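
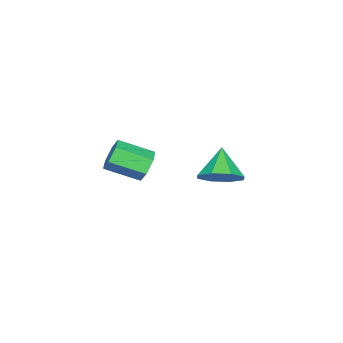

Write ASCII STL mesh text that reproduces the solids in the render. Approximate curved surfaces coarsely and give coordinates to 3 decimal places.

solid 
facet normal 0.635 0.290 -0.716
outer loop
vertex -1.542 0.186 -3.451
vertex -1.894 -0.37 -3.989
vertex -2.037 0.443 -3.786
endloop
endfacet
facet normal -0.212 0.598 0.773
outer loop
vertex -1.542 0.186 -3.451
vertex -2.037 0.443 -3.786
vertex -2.726 -0.75 -3.051
endloop
endfacet
facet normal 0.636 0.290 -0.715
outer loop
vertex -2.037 0.443 -3.786
vertex -1.894 -0.37 -3.989
vertex -2.448 0.224 -4.24
endloop
endfacet
facet normal -0.707 0.619 0.342
outer loop
vertex -2.037 0.443 -3.786
vertex -2.448 0.224 -4.24
vertex -2.726 -0.75 -3.051
endloop
endfacet
facet normal 0.635 0.290 -0.716
outer loop
vertex -2.448 0.224 -4.24
vertex -1.894 -0.37 -3.989
vertex -2.535 -0.343 -4.547
endloop
endfacet
facet normal -0.979 0.190 -0.073
outer loop
vertex -2.448 0.224 -4.24
vertex -2.535 -0.343 -4.547
vertex -2.726 -0.75 -3.051
endloop
endfacet
facet normal 0.635 0.290 -0.716
outer loop
vertex -2.535 -0.343 -4.547
vertex -1.894 -0.37 -3.989
vertex -2.246 -0.926 -4.527
endloop
endfacet
facet normal -0.869 -0.439 -0.230
outer loop
vertex -2.535 -0.343 -4.547
vertex -2.246 -0.926 -4.527
vertex -2.726 -0.75 -3.051
endloop
endfacet
facet normal 0.635 0.290 -0.716
outer loop
vertex -2.246 -0.926 -4.527
vertex -1.894 -0.37 -3.989
vertex -1.751 -1.183 -4.192
endloop
endfacet
facet normal -0.441 -0.897 -0.036
outer loop
vertex -2.246 -0.926 -4.527
vertex -1.751 -1.183 -4.192
vertex -2.726 -0.75 -3.051
endloop
endfacet
facet normal 0.636 0.290 -0.715
outer loop
vertex -1.751 -1.183 -4.192
vertex -1.894 -0.37 -3.989
vertex -1.34 -0.964 -3.738
endloop
endfacet
facet normal 0.054 -0.918 0.394
outer loop
vertex -1.751 -1.183 -4.192
vertex -1.34 -0.964 -3.738
vertex -2.726 -0.75 -3.051
endloop
endfacet
facet normal 0.635 0.290 -0.716
outer loop
vertex -1.34 -0.964 -3.738
vertex -1.894 -0.37 -3.989
vertex -1.253 -0.397 -3.431
endloop
endfacet
facet normal 0.326 -0.488 0.810
outer loop
vertex -1.34 -0.964 -3.738
vertex -1.253 -0.397 -3.431
vertex -2.726 -0.75 -3.051
endloop
endfacet
facet normal 0.635 0.290 -0.716
outer loop
vertex -1.253 -0.397 -3.431
vertex -1.894 -0.37 -3.989
vertex -1.542 0.186 -3.451
endloop
endfacet
facet normal 0.216 0.140 0.966
outer loop
vertex -1.253 -0.397 -3.431
vertex -1.542 0.186 -3.451
vertex -2.726 -0.75 -3.051
endloop
endfacet
facet normal -0.365 0.846 -0.389
outer loop
vertex 1.904 -0.849 -1.175
vertex 1.724 -1.155 -1.671
vertex 1.348 -1.098 -1.194
endloop
endfacet
facet normal -0.185 0.343 0.921
outer loop
vertex 1.904 -0.849 -1.175
vertex 1.348 -1.098 -1.194
vertex 2.376 -1.94 -0.673
endloop
endfacet
facet normal -0.186 0.343 0.921
outer loop
vertex 2.376 -1.94 -0.673
vertex 1.348 -1.098 -1.194
vertex 1.819 -2.189 -0.693
endloop
endfacet
facet normal 0.364 -0.846 0.388
outer loop
vertex 2.376 -1.94 -0.673
vertex 1.819 -2.189 -0.693
vertex 2.196 -2.245 -1.169
endloop
endfacet
facet normal -0.365 0.846 -0.389
outer loop
vertex 1.348 -1.098 -1.194
vertex 1.724 -1.155 -1.671
vertex 1.168 -1.404 -1.69
endloop
endfacet
facet normal -0.883 -0.182 0.433
outer loop
vertex 1.348 -1.098 -1.194
vertex 1.168 -1.404 -1.69
vertex 1.819 -2.189 -0.693
endloop
endfacet
facet normal -0.883 -0.184 0.432
outer loop
vertex 1.819 -2.189 -0.693
vertex 1.168 -1.404 -1.69
vertex 1.64 -2.495 -1.189
endloop
endfacet
facet normal 0.366 -0.845 0.389
outer loop
vertex 1.819 -2.189 -0.693
vertex 1.64 -2.495 -1.189
vertex 2.196 -2.245 -1.169
endloop
endfacet
facet normal -0.366 0.846 -0.388
outer loop
vertex 1.168 -1.404 -1.69
vertex 1.724 -1.155 -1.671
vertex 1.544 -1.46 -2.167
endloop
endfacet
facet normal -0.697 -0.526 -0.488
outer loop
vertex 1.168 -1.404 -1.69
vertex 1.544 -1.46 -2.167
vertex 1.64 -2.495 -1.189
endloop
endfacet
facet normal -0.696 -0.526 -0.488
outer loop
vertex 1.64 -2.495 -1.189
vertex 1.544 -1.46 -2.167
vertex 2.016 -2.551 -1.665
endloop
endfacet
facet normal 0.366 -0.845 0.389
outer loop
vertex 1.64 -2.495 -1.189
vertex 2.016 -2.551 -1.665
vertex 2.196 -2.245 -1.169
endloop
endfacet
facet normal -0.364 0.846 -0.388
outer loop
vertex 1.544 -1.46 -2.167
vertex 1.724 -1.155 -1.671
vertex 2.101 -1.211 -2.147
endloop
endfacet
facet normal 0.186 -0.343 -0.921
outer loop
vertex 1.544 -1.46 -2.167
vertex 2.101 -1.211 -2.147
vertex 2.016 -2.551 -1.665
endloop
endfacet
facet normal 0.185 -0.343 -0.921
outer loop
vertex 2.016 -2.551 -1.665
vertex 2.101 -1.211 -2.147
vertex 2.572 -2.302 -1.646
endloop
endfacet
facet normal 0.365 -0.846 0.389
outer loop
vertex 2.016 -2.551 -1.665
vertex 2.572 -2.302 -1.646
vertex 2.196 -2.245 -1.169
endloop
endfacet
facet normal -0.366 0.845 -0.389
outer loop
vertex 2.101 -1.211 -2.147
vertex 1.724 -1.155 -1.671
vertex 2.28 -0.905 -1.651
endloop
endfacet
facet normal 0.883 0.183 -0.432
outer loop
vertex 2.101 -1.211 -2.147
vertex 2.28 -0.905 -1.651
vertex 2.572 -2.302 -1.646
endloop
endfacet
facet normal 0.883 0.183 -0.433
outer loop
vertex 2.572 -2.302 -1.646
vertex 2.28 -0.905 -1.651
vertex 2.752 -1.996 -1.15
endloop
endfacet
facet normal 0.365 -0.846 0.389
outer loop
vertex 2.572 -2.302 -1.646
vertex 2.752 -1.996 -1.15
vertex 2.196 -2.245 -1.169
endloop
endfacet
facet normal -0.366 0.845 -0.389
outer loop
vertex 2.28 -0.905 -1.651
vertex 1.724 -1.155 -1.671
vertex 1.904 -0.849 -1.175
endloop
endfacet
facet normal 0.697 0.526 0.488
outer loop
vertex 2.28 -0.905 -1.651
vertex 1.904 -0.849 -1.175
vertex 2.752 -1.996 -1.15
endloop
endfacet
facet normal 0.697 0.526 0.488
outer loop
vertex 2.752 -1.996 -1.15
vertex 1.904 -0.849 -1.175
vertex 2.376 -1.94 -0.673
endloop
endfacet
facet normal 0.366 -0.846 0.388
outer loop
vertex 2.752 -1.996 -1.15
vertex 2.376 -1.94 -0.673
vertex 2.196 -2.245 -1.169
endloop
endfacet

endsolid


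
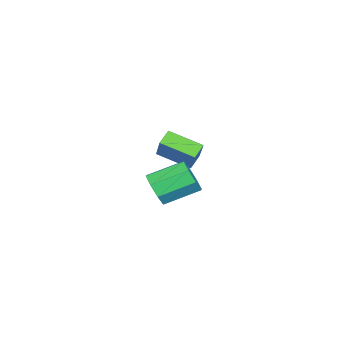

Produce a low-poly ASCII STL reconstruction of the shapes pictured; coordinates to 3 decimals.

solid 
facet normal -0.581 -0.373 -0.723
outer loop
vertex -3.968 -3.397 -1.689
vertex -4.757 -3.265 -1.123
vertex -4.214 -1.496 -2.472
endloop
endfacet
facet normal 0.805 -0.134 -0.578
outer loop
vertex -2.963 -0.695 -0.917
vertex -3.968 -3.397 -1.689
vertex -4.214 -1.496 -2.472
endloop
endfacet
facet normal -0.582 -0.373 -0.723
outer loop
vertex -4.214 -1.496 -2.472
vertex -4.757 -3.265 -1.123
vertex -5.003 -1.365 -1.905
endloop
endfacet
facet normal -0.119 0.918 -0.377
outer loop
vertex -5.003 -1.365 -1.905
vertex -2.963 -0.695 -0.917
vertex -4.214 -1.496 -2.472
endloop
endfacet
facet normal 0.118 -0.918 0.378
outer loop
vertex -3.968 -3.397 -1.689
vertex -3.506 -2.464 0.432
vertex -4.757 -3.265 -1.123
endloop
endfacet
facet normal 0.805 -0.134 -0.579
outer loop
vertex -2.717 -2.595 -0.135
vertex -3.968 -3.397 -1.689
vertex -2.963 -0.695 -0.917
endloop
endfacet
facet normal 0.119 -0.918 0.378
outer loop
vertex -2.717 -2.595 -0.135
vertex -3.506 -2.464 0.432
vertex -3.968 -3.397 -1.689
endloop
endfacet
facet normal -0.805 0.134 0.578
outer loop
vertex -4.757 -3.265 -1.123
vertex -3.506 -2.464 0.432
vertex -5.003 -1.365 -1.905
endloop
endfacet
facet normal -0.118 0.918 -0.379
outer loop
vertex -3.752 -0.563 -0.351
vertex -2.963 -0.695 -0.917
vertex -5.003 -1.365 -1.905
endloop
endfacet
facet normal -0.805 0.134 0.578
outer loop
vertex -5.003 -1.365 -1.905
vertex -3.506 -2.464 0.432
vertex -3.752 -0.563 -0.351
endloop
endfacet
facet normal 0.581 0.373 0.723
outer loop
vertex -3.752 -0.563 -0.351
vertex -2.717 -2.595 -0.135
vertex -2.963 -0.695 -0.917
endloop
endfacet
facet normal 0.581 0.373 0.723
outer loop
vertex -3.506 -2.464 0.432
vertex -2.717 -2.595 -0.135
vertex -3.752 -0.563 -0.351
endloop
endfacet
facet normal 0.512 -0.753 -0.415
outer loop
vertex 3.357 -0.194 0.173
vertex 2.594 -0.312 -0.554
vertex 3.486 0.258 -0.488
endloop
endfacet
facet normal 0.844 0.351 0.405
outer loop
vertex 3.357 -0.194 0.173
vertex 3.486 0.258 -0.488
vertex 2.308 1.35 1.021
endloop
endfacet
facet normal 0.844 0.351 0.405
outer loop
vertex 2.308 1.35 1.021
vertex 3.486 0.258 -0.488
vertex 2.437 1.802 0.36
endloop
endfacet
facet normal -0.512 0.752 0.415
outer loop
vertex 2.308 1.35 1.021
vertex 2.437 1.802 0.36
vertex 1.546 1.232 0.294
endloop
endfacet
facet normal 0.512 -0.753 -0.413
outer loop
vertex 3.486 0.258 -0.488
vertex 2.594 -0.312 -0.554
vertex 3.093 0.375 -1.188
endloop
endfacet
facet normal 0.709 0.642 -0.291
outer loop
vertex 3.486 0.258 -0.488
vertex 3.093 0.375 -1.188
vertex 2.437 1.802 0.36
endloop
endfacet
facet normal 0.709 0.642 -0.291
outer loop
vertex 2.437 1.802 0.36
vertex 3.093 0.375 -1.188
vertex 2.044 1.919 -0.34
endloop
endfacet
facet normal -0.512 0.753 0.413
outer loop
vertex 2.437 1.802 0.36
vertex 2.044 1.919 -0.34
vertex 1.546 1.232 0.294
endloop
endfacet
facet normal 0.512 -0.753 -0.413
outer loop
vertex 3.093 0.375 -1.188
vertex 2.594 -0.312 -0.554
vertex 2.408 0.09 -1.517
endloop
endfacet
facet normal 0.160 0.557 -0.815
outer loop
vertex 3.093 0.375 -1.188
vertex 2.408 0.09 -1.517
vertex 2.044 1.919 -0.34
endloop
endfacet
facet normal 0.160 0.557 -0.815
outer loop
vertex 2.044 1.919 -0.34
vertex 2.408 0.09 -1.517
vertex 1.359 1.634 -0.669
endloop
endfacet
facet normal -0.512 0.753 0.414
outer loop
vertex 2.044 1.919 -0.34
vertex 1.359 1.634 -0.669
vertex 1.546 1.232 0.294
endloop
endfacet
facet normal 0.511 -0.754 -0.413
outer loop
vertex 2.408 0.09 -1.517
vertex 2.594 -0.312 -0.554
vertex 1.832 -0.43 -1.281
endloop
endfacet
facet normal -0.484 0.145 -0.863
outer loop
vertex 2.408 0.09 -1.517
vertex 1.832 -0.43 -1.281
vertex 1.359 1.634 -0.669
endloop
endfacet
facet normal -0.484 0.145 -0.863
outer loop
vertex 1.359 1.634 -0.669
vertex 1.832 -0.43 -1.281
vertex 0.783 1.114 -0.433
endloop
endfacet
facet normal -0.511 0.754 0.414
outer loop
vertex 1.359 1.634 -0.669
vertex 0.783 1.114 -0.433
vertex 1.546 1.232 0.294
endloop
endfacet
facet normal 0.512 -0.752 -0.415
outer loop
vertex 1.832 -0.43 -1.281
vertex 2.594 -0.312 -0.554
vertex 1.703 -0.882 -0.62
endloop
endfacet
facet normal -0.844 -0.351 -0.405
outer loop
vertex 1.832 -0.43 -1.281
vertex 1.703 -0.882 -0.62
vertex 0.783 1.114 -0.433
endloop
endfacet
facet normal -0.844 -0.351 -0.405
outer loop
vertex 0.783 1.114 -0.433
vertex 1.703 -0.882 -0.62
vertex 0.654 0.662 0.228
endloop
endfacet
facet normal -0.512 0.753 0.415
outer loop
vertex 0.783 1.114 -0.433
vertex 0.654 0.662 0.228
vertex 1.546 1.232 0.294
endloop
endfacet
facet normal 0.512 -0.753 -0.413
outer loop
vertex 1.703 -0.882 -0.62
vertex 2.594 -0.312 -0.554
vertex 2.096 -0.999 0.08
endloop
endfacet
facet normal -0.709 -0.642 0.291
outer loop
vertex 1.703 -0.882 -0.62
vertex 2.096 -0.999 0.08
vertex 0.654 0.662 0.228
endloop
endfacet
facet normal -0.709 -0.642 0.291
outer loop
vertex 0.654 0.662 0.228
vertex 2.096 -0.999 0.08
vertex 1.047 0.545 0.928
endloop
endfacet
facet normal -0.512 0.753 0.413
outer loop
vertex 0.654 0.662 0.228
vertex 1.047 0.545 0.928
vertex 1.546 1.232 0.294
endloop
endfacet
facet normal 0.512 -0.753 -0.414
outer loop
vertex 2.096 -0.999 0.08
vertex 2.594 -0.312 -0.554
vertex 2.781 -0.714 0.409
endloop
endfacet
facet normal -0.160 -0.557 0.815
outer loop
vertex 2.096 -0.999 0.08
vertex 2.781 -0.714 0.409
vertex 1.047 0.545 0.928
endloop
endfacet
facet normal -0.160 -0.557 0.815
outer loop
vertex 1.047 0.545 0.928
vertex 2.781 -0.714 0.409
vertex 1.732 0.83 1.257
endloop
endfacet
facet normal -0.512 0.753 0.413
outer loop
vertex 1.047 0.545 0.928
vertex 1.732 0.83 1.257
vertex 1.546 1.232 0.294
endloop
endfacet
facet normal 0.511 -0.754 -0.414
outer loop
vertex 2.781 -0.714 0.409
vertex 2.594 -0.312 -0.554
vertex 3.357 -0.194 0.173
endloop
endfacet
facet normal 0.484 -0.145 0.863
outer loop
vertex 2.781 -0.714 0.409
vertex 3.357 -0.194 0.173
vertex 1.732 0.83 1.257
endloop
endfacet
facet normal 0.484 -0.145 0.863
outer loop
vertex 1.732 0.83 1.257
vertex 3.357 -0.194 0.173
vertex 2.308 1.35 1.021
endloop
endfacet
facet normal -0.511 0.754 0.413
outer loop
vertex 1.732 0.83 1.257
vertex 2.308 1.35 1.021
vertex 1.546 1.232 0.294
endloop
endfacet

endsolid


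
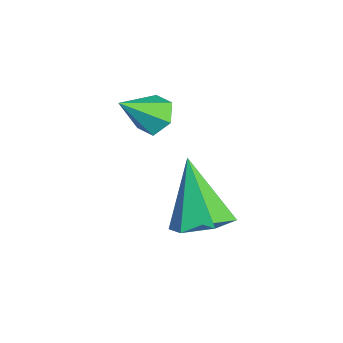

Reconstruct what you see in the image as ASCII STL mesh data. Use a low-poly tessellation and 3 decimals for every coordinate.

solid 
facet normal 0.626 0.008 -0.780
outer loop
vertex 3.398 3.649 -2.443
vertex 2.755 3.557 -2.96
vertex 3.011 4.318 -2.747
endloop
endfacet
facet normal 0.363 0.551 0.751
outer loop
vertex 3.398 3.649 -2.443
vertex 3.011 4.318 -2.747
vertex 1.565 3.543 -1.48
endloop
endfacet
facet normal 0.627 0.007 -0.779
outer loop
vertex 3.011 4.318 -2.747
vertex 2.755 3.557 -2.96
vertex 2.368 4.226 -3.265
endloop
endfacet
facet normal -0.307 0.927 0.216
outer loop
vertex 3.011 4.318 -2.747
vertex 2.368 4.226 -3.265
vertex 1.565 3.543 -1.48
endloop
endfacet
facet normal 0.627 0.008 -0.779
outer loop
vertex 2.368 4.226 -3.265
vertex 2.755 3.557 -2.96
vertex 2.113 3.466 -3.478
endloop
endfacet
facet normal -0.892 0.372 -0.259
outer loop
vertex 2.368 4.226 -3.265
vertex 2.113 3.466 -3.478
vertex 1.565 3.543 -1.48
endloop
endfacet
facet normal 0.627 0.008 -0.779
outer loop
vertex 2.113 3.466 -3.478
vertex 2.755 3.557 -2.96
vertex 2.499 2.797 -3.174
endloop
endfacet
facet normal -0.807 -0.556 -0.200
outer loop
vertex 2.113 3.466 -3.478
vertex 2.499 2.797 -3.174
vertex 1.565 3.543 -1.48
endloop
endfacet
facet normal 0.627 0.008 -0.779
outer loop
vertex 2.499 2.797 -3.174
vertex 2.755 3.557 -2.96
vertex 3.142 2.889 -2.656
endloop
endfacet
facet normal -0.137 -0.932 0.335
outer loop
vertex 2.499 2.797 -3.174
vertex 3.142 2.889 -2.656
vertex 1.565 3.543 -1.48
endloop
endfacet
facet normal 0.626 0.008 -0.780
outer loop
vertex 3.142 2.889 -2.656
vertex 2.755 3.557 -2.96
vertex 3.398 3.649 -2.443
endloop
endfacet
facet normal 0.448 -0.378 0.810
outer loop
vertex 3.142 2.889 -2.656
vertex 3.398 3.649 -2.443
vertex 1.565 3.543 -1.48
endloop
endfacet
facet normal -0.136 0.702 -0.699
outer loop
vertex 1.244 3.229 -0.317
vertex 0.72 2.993 -0.452
vertex 0.758 3.412 -0.039
endloop
endfacet
facet normal 0.561 0.345 0.753
outer loop
vertex 1.244 3.229 -0.317
vertex 0.758 3.412 -0.039
vertex 0.9 2.067 0.472
endloop
endfacet
facet normal -0.136 0.702 -0.699
outer loop
vertex 0.758 3.412 -0.039
vertex 0.72 2.993 -0.452
vertex 0.234 3.177 -0.173
endloop
endfacet
facet normal -0.360 0.298 0.884
outer loop
vertex 0.758 3.412 -0.039
vertex 0.234 3.177 -0.173
vertex 0.9 2.067 0.472
endloop
endfacet
facet normal -0.137 0.701 -0.700
outer loop
vertex 0.234 3.177 -0.173
vertex 0.72 2.993 -0.452
vertex 0.196 2.757 -0.586
endloop
endfacet
facet normal -0.873 -0.300 0.385
outer loop
vertex 0.234 3.177 -0.173
vertex 0.196 2.757 -0.586
vertex 0.9 2.067 0.472
endloop
endfacet
facet normal -0.136 0.701 -0.700
outer loop
vertex 0.196 2.757 -0.586
vertex 0.72 2.993 -0.452
vertex 0.683 2.573 -0.865
endloop
endfacet
facet normal -0.463 -0.851 -0.247
outer loop
vertex 0.196 2.757 -0.586
vertex 0.683 2.573 -0.865
vertex 0.9 2.067 0.472
endloop
endfacet
facet normal -0.136 0.701 -0.700
outer loop
vertex 0.683 2.573 -0.865
vertex 0.72 2.993 -0.452
vertex 1.207 2.809 -0.731
endloop
endfacet
facet normal 0.459 -0.804 -0.379
outer loop
vertex 0.683 2.573 -0.865
vertex 1.207 2.809 -0.731
vertex 0.9 2.067 0.472
endloop
endfacet
facet normal -0.136 0.702 -0.700
outer loop
vertex 1.207 2.809 -0.731
vertex 0.72 2.993 -0.452
vertex 1.244 3.229 -0.317
endloop
endfacet
facet normal 0.971 -0.205 0.121
outer loop
vertex 1.207 2.809 -0.731
vertex 1.244 3.229 -0.317
vertex 0.9 2.067 0.472
endloop
endfacet

endsolid


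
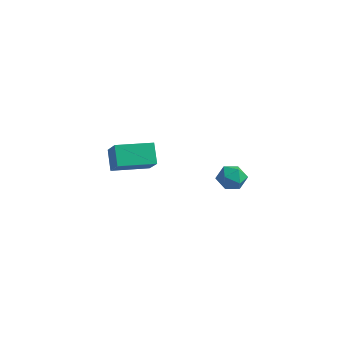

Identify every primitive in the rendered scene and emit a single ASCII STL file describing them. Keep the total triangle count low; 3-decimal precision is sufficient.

solid 
facet normal -0.597 0.429 -0.677
outer loop
vertex -3.402 0.668 -3.306
vertex -2.275 2.012 -3.448
vertex -2.847 0.113 -4.147
endloop
endfacet
facet normal -0.641 -0.764 0.081
outer loop
vertex -2.005 -0.492 -3.192
vertex -3.402 0.668 -3.306
vertex -2.847 0.113 -4.147
endloop
endfacet
facet normal -0.598 0.429 -0.677
outer loop
vertex -2.847 0.113 -4.147
vertex -2.275 2.012 -3.448
vertex -1.72 1.458 -4.289
endloop
endfacet
facet normal 0.483 -0.482 -0.731
outer loop
vertex -1.72 1.458 -4.289
vertex -2.005 -0.492 -3.192
vertex -2.847 0.113 -4.147
endloop
endfacet
facet normal -0.483 0.482 0.731
outer loop
vertex -3.402 0.668 -3.306
vertex -1.433 1.407 -2.493
vertex -2.275 2.012 -3.448
endloop
endfacet
facet normal -0.641 -0.764 0.080
outer loop
vertex -2.56 0.062 -2.351
vertex -3.402 0.668 -3.306
vertex -2.005 -0.492 -3.192
endloop
endfacet
facet normal -0.483 0.482 0.731
outer loop
vertex -2.56 0.062 -2.351
vertex -1.433 1.407 -2.493
vertex -3.402 0.668 -3.306
endloop
endfacet
facet normal 0.640 0.764 -0.081
outer loop
vertex -2.275 2.012 -3.448
vertex -1.433 1.407 -2.493
vertex -1.72 1.458 -4.289
endloop
endfacet
facet normal 0.483 -0.482 -0.731
outer loop
vertex -0.878 0.852 -3.334
vertex -2.005 -0.492 -3.192
vertex -1.72 1.458 -4.289
endloop
endfacet
facet normal 0.641 0.763 -0.081
outer loop
vertex -1.72 1.458 -4.289
vertex -1.433 1.407 -2.493
vertex -0.878 0.852 -3.334
endloop
endfacet
facet normal 0.597 -0.429 0.677
outer loop
vertex -0.878 0.852 -3.334
vertex -2.56 0.062 -2.351
vertex -2.005 -0.492 -3.192
endloop
endfacet
facet normal 0.597 -0.429 0.677
outer loop
vertex -1.433 1.407 -2.493
vertex -2.56 0.062 -2.351
vertex -0.878 0.852 -3.334
endloop
endfacet
facet normal -0.430 0.902 -0.041
outer loop
vertex 3.146 1.111 -2.828
vertex 2.566 0.849 -2.503
vertex 3.101 1.122 -2.115
endloop
endfacet
facet normal 0.280 0.960 0.003
outer loop
vertex 3.146 1.111 -2.828
vertex 3.101 1.122 -2.115
vertex 3.717 0.943 -2.431
endloop
endfacet
facet normal 0.564 0.614 -0.552
outer loop
vertex 3.146 1.111 -2.828
vertex 3.717 0.943 -2.431
vertex 3.562 0.56 -3.015
endloop
endfacet
facet normal 0.030 0.342 -0.939
outer loop
vertex 3.146 1.111 -2.828
vertex 3.562 0.56 -3.015
vertex 2.851 0.502 -3.059
endloop
endfacet
facet normal -0.584 0.520 -0.624
outer loop
vertex 3.146 1.111 -2.828
vertex 2.851 0.502 -3.059
vertex 2.566 0.849 -2.503
endloop
endfacet
facet normal 0.491 0.631 0.601
outer loop
vertex 3.717 0.943 -2.431
vertex 3.101 1.122 -2.115
vertex 3.489 0.578 -1.861
endloop
endfacet
facet normal -0.657 0.537 0.529
outer loop
vertex 3.101 1.122 -2.115
vertex 2.566 0.849 -2.503
vertex 2.778 0.52 -1.905
endloop
endfacet
facet normal -0.907 -0.081 -0.414
outer loop
vertex 2.566 0.849 -2.503
vertex 2.851 0.502 -3.059
vertex 2.623 0.137 -2.489
endloop
endfacet
facet normal 0.087 -0.370 -0.925
outer loop
vertex 2.851 0.502 -3.059
vertex 3.562 0.56 -3.015
vertex 3.239 -0.042 -2.805
endloop
endfacet
facet normal 0.952 0.070 -0.299
outer loop
vertex 3.562 0.56 -3.015
vertex 3.717 0.943 -2.431
vertex 3.774 0.231 -2.417
endloop
endfacet
facet normal -0.030 -0.342 0.939
outer loop
vertex 3.194 -0.031 -2.092
vertex 3.489 0.578 -1.861
vertex 2.778 0.52 -1.905
endloop
endfacet
facet normal -0.564 -0.614 0.552
outer loop
vertex 3.194 -0.031 -2.092
vertex 2.778 0.52 -1.905
vertex 2.623 0.137 -2.489
endloop
endfacet
facet normal -0.280 -0.960 -0.003
outer loop
vertex 3.194 -0.031 -2.092
vertex 2.623 0.137 -2.489
vertex 3.239 -0.042 -2.805
endloop
endfacet
facet normal 0.430 -0.902 0.041
outer loop
vertex 3.194 -0.031 -2.092
vertex 3.239 -0.042 -2.805
vertex 3.774 0.231 -2.417
endloop
endfacet
facet normal 0.584 -0.520 0.624
outer loop
vertex 3.194 -0.031 -2.092
vertex 3.774 0.231 -2.417
vertex 3.489 0.578 -1.861
endloop
endfacet
facet normal -0.087 0.370 0.925
outer loop
vertex 2.778 0.52 -1.905
vertex 3.489 0.578 -1.861
vertex 3.101 1.122 -2.115
endloop
endfacet
facet normal -0.952 -0.070 0.299
outer loop
vertex 2.623 0.137 -2.489
vertex 2.778 0.52 -1.905
vertex 2.566 0.849 -2.503
endloop
endfacet
facet normal -0.491 -0.631 -0.601
outer loop
vertex 3.239 -0.042 -2.805
vertex 2.623 0.137 -2.489
vertex 2.851 0.502 -3.059
endloop
endfacet
facet normal 0.657 -0.537 -0.529
outer loop
vertex 3.774 0.231 -2.417
vertex 3.239 -0.042 -2.805
vertex 3.562 0.56 -3.015
endloop
endfacet
facet normal 0.907 0.081 0.414
outer loop
vertex 3.489 0.578 -1.861
vertex 3.774 0.231 -2.417
vertex 3.717 0.943 -2.431
endloop
endfacet

endsolid


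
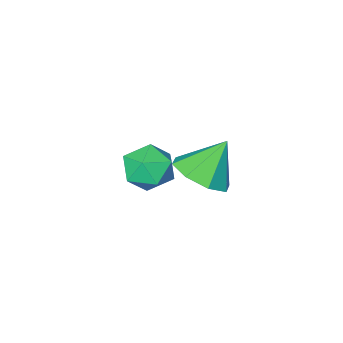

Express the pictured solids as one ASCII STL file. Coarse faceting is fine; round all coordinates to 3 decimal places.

solid 
facet normal -0.875 0.474 0.098
outer loop
vertex 2.627 -2.154 -1.378
vertex 2.416 -2.626 -0.982
vertex 2.724 -2.108 -0.735
endloop
endfacet
facet normal -0.344 0.939 -0.015
outer loop
vertex 2.627 -2.154 -1.378
vertex 2.724 -2.108 -0.735
vertex 3.199 -1.941 -1.15
endloop
endfacet
facet normal -0.033 0.771 -0.636
outer loop
vertex 2.627 -2.154 -1.378
vertex 3.199 -1.941 -1.15
vertex 3.183 -2.356 -1.652
endloop
endfacet
facet normal -0.372 0.203 -0.906
outer loop
vertex 2.627 -2.154 -1.378
vertex 3.183 -2.356 -1.652
vertex 2.699 -2.78 -1.548
endloop
endfacet
facet normal -0.892 0.020 -0.451
outer loop
vertex 2.627 -2.154 -1.378
vertex 2.699 -2.78 -1.548
vertex 2.416 -2.626 -0.982
endloop
endfacet
facet normal 0.138 0.854 0.502
outer loop
vertex 3.199 -1.941 -1.15
vertex 2.724 -2.108 -0.735
vertex 3.341 -2.28 -0.612
endloop
endfacet
facet normal -0.720 0.101 0.687
outer loop
vertex 2.724 -2.108 -0.735
vertex 2.416 -2.626 -0.982
vertex 2.857 -2.704 -0.508
endloop
endfacet
facet normal -0.748 -0.633 -0.202
outer loop
vertex 2.416 -2.626 -0.982
vertex 2.699 -2.78 -1.548
vertex 2.841 -3.119 -1.01
endloop
endfacet
facet normal 0.093 -0.336 -0.937
outer loop
vertex 2.699 -2.78 -1.548
vertex 3.183 -2.356 -1.652
vertex 3.316 -2.952 -1.425
endloop
endfacet
facet normal 0.641 0.581 -0.501
outer loop
vertex 3.183 -2.356 -1.652
vertex 3.199 -1.941 -1.15
vertex 3.624 -2.434 -1.178
endloop
endfacet
facet normal 0.372 -0.203 0.906
outer loop
vertex 3.413 -2.906 -0.782
vertex 3.341 -2.28 -0.612
vertex 2.857 -2.704 -0.508
endloop
endfacet
facet normal 0.033 -0.771 0.636
outer loop
vertex 3.413 -2.906 -0.782
vertex 2.857 -2.704 -0.508
vertex 2.841 -3.119 -1.01
endloop
endfacet
facet normal 0.344 -0.939 0.015
outer loop
vertex 3.413 -2.906 -0.782
vertex 2.841 -3.119 -1.01
vertex 3.316 -2.952 -1.425
endloop
endfacet
facet normal 0.875 -0.474 -0.098
outer loop
vertex 3.413 -2.906 -0.782
vertex 3.316 -2.952 -1.425
vertex 3.624 -2.434 -1.178
endloop
endfacet
facet normal 0.892 -0.020 0.451
outer loop
vertex 3.413 -2.906 -0.782
vertex 3.624 -2.434 -1.178
vertex 3.341 -2.28 -0.612
endloop
endfacet
facet normal -0.093 0.336 0.937
outer loop
vertex 2.857 -2.704 -0.508
vertex 3.341 -2.28 -0.612
vertex 2.724 -2.108 -0.735
endloop
endfacet
facet normal -0.641 -0.581 0.501
outer loop
vertex 2.841 -3.119 -1.01
vertex 2.857 -2.704 -0.508
vertex 2.416 -2.626 -0.982
endloop
endfacet
facet normal -0.138 -0.854 -0.502
outer loop
vertex 3.316 -2.952 -1.425
vertex 2.841 -3.119 -1.01
vertex 2.699 -2.78 -1.548
endloop
endfacet
facet normal 0.720 -0.101 -0.687
outer loop
vertex 3.624 -2.434 -1.178
vertex 3.316 -2.952 -1.425
vertex 3.183 -2.356 -1.652
endloop
endfacet
facet normal 0.748 0.633 0.202
outer loop
vertex 3.341 -2.28 -0.612
vertex 3.624 -2.434 -1.178
vertex 3.199 -1.941 -1.15
endloop
endfacet
facet normal 0.569 -0.072 -0.819
outer loop
vertex 3.715 -0.615 0.677
vertex 3.218 -0.337 0.307
vertex 3.749 -0.096 0.655
endloop
endfacet
facet normal 0.395 0.013 0.919
outer loop
vertex 3.715 -0.615 0.677
vertex 3.749 -0.096 0.655
vertex 2.642 -0.263 1.133
endloop
endfacet
facet normal 0.570 -0.074 -0.818
outer loop
vertex 3.749 -0.096 0.655
vertex 3.218 -0.337 0.307
vertex 3.472 0.282 0.428
endloop
endfacet
facet normal 0.231 0.620 0.750
outer loop
vertex 3.749 -0.096 0.655
vertex 3.472 0.282 0.428
vertex 2.642 -0.263 1.133
endloop
endfacet
facet normal 0.570 -0.074 -0.818
outer loop
vertex 3.472 0.282 0.428
vertex 3.218 -0.337 0.307
vertex 3.046 0.297 0.13
endloop
endfacet
facet normal -0.245 0.885 0.395
outer loop
vertex 3.472 0.282 0.428
vertex 3.046 0.297 0.13
vertex 2.642 -0.263 1.133
endloop
endfacet
facet normal 0.569 -0.074 -0.819
outer loop
vertex 3.046 0.297 0.13
vertex 3.218 -0.337 0.307
vertex 2.72 -0.059 -0.064
endloop
endfacet
facet normal -0.753 0.655 0.063
outer loop
vertex 3.046 0.297 0.13
vertex 2.72 -0.059 -0.064
vertex 2.642 -0.263 1.133
endloop
endfacet
facet normal 0.570 -0.072 -0.819
outer loop
vertex 2.72 -0.059 -0.064
vertex 3.218 -0.337 0.307
vertex 2.686 -0.578 -0.042
endloop
endfacet
facet normal -0.997 0.063 -0.054
outer loop
vertex 2.72 -0.059 -0.064
vertex 2.686 -0.578 -0.042
vertex 2.642 -0.263 1.133
endloop
endfacet
facet normal 0.570 -0.074 -0.818
outer loop
vertex 2.686 -0.578 -0.042
vertex 3.218 -0.337 0.307
vertex 2.963 -0.956 0.185
endloop
endfacet
facet normal -0.833 -0.542 0.114
outer loop
vertex 2.686 -0.578 -0.042
vertex 2.963 -0.956 0.185
vertex 2.642 -0.263 1.133
endloop
endfacet
facet normal 0.570 -0.073 -0.818
outer loop
vertex 2.963 -0.956 0.185
vertex 3.218 -0.337 0.307
vertex 3.389 -0.971 0.483
endloop
endfacet
facet normal -0.357 -0.808 0.470
outer loop
vertex 2.963 -0.956 0.185
vertex 3.389 -0.971 0.483
vertex 2.642 -0.263 1.133
endloop
endfacet
facet normal 0.569 -0.074 -0.819
outer loop
vertex 3.389 -0.971 0.483
vertex 3.218 -0.337 0.307
vertex 3.715 -0.615 0.677
endloop
endfacet
facet normal 0.152 -0.577 0.803
outer loop
vertex 3.389 -0.971 0.483
vertex 3.715 -0.615 0.677
vertex 2.642 -0.263 1.133
endloop
endfacet

endsolid


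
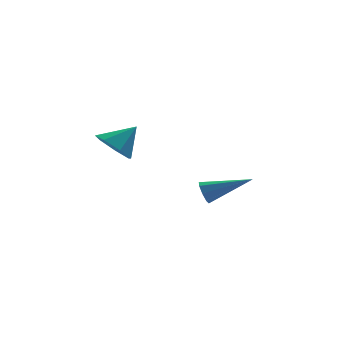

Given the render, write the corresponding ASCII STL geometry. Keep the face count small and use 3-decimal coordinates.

solid 
facet normal -0.703 -0.169 -0.691
outer loop
vertex -3.441 -4.516 0.099
vertex -4.002 -3.888 0.516
vertex -3.368 -3.747 -0.163
endloop
endfacet
facet normal 0.968 -0.159 -0.196
outer loop
vertex -3.441 -4.516 0.099
vertex -3.368 -3.747 -0.163
vertex -3.018 -3.652 1.484
endloop
endfacet
facet normal -0.703 -0.169 -0.691
outer loop
vertex -3.368 -3.747 -0.163
vertex -4.002 -3.888 0.516
vertex -3.772 -3.084 0.086
endloop
endfacet
facet normal 0.801 0.564 -0.203
outer loop
vertex -3.368 -3.747 -0.163
vertex -3.772 -3.084 0.086
vertex -3.018 -3.652 1.484
endloop
endfacet
facet normal -0.703 -0.168 -0.691
outer loop
vertex -3.772 -3.084 0.086
vertex -4.002 -3.888 0.516
vertex -4.35 -3.026 0.66
endloop
endfacet
facet normal 0.305 0.928 0.213
outer loop
vertex -3.772 -3.084 0.086
vertex -4.35 -3.026 0.66
vertex -3.018 -3.652 1.484
endloop
endfacet
facet normal -0.703 -0.169 -0.691
outer loop
vertex -4.35 -3.026 0.66
vertex -4.002 -3.888 0.516
vertex -4.665 -3.617 1.125
endloop
endfacet
facet normal -0.147 0.659 0.738
outer loop
vertex -4.35 -3.026 0.66
vertex -4.665 -3.617 1.125
vertex -3.018 -3.652 1.484
endloop
endfacet
facet normal -0.703 -0.168 -0.691
outer loop
vertex -4.665 -3.617 1.125
vertex -4.002 -3.888 0.516
vertex -4.482 -4.412 1.132
endloop
endfacet
facet normal -0.214 -0.041 0.976
outer loop
vertex -4.665 -3.617 1.125
vertex -4.482 -4.412 1.132
vertex -3.018 -3.652 1.484
endloop
endfacet
facet normal -0.703 -0.168 -0.691
outer loop
vertex -4.482 -4.412 1.132
vertex -4.002 -3.888 0.516
vertex -3.937 -4.812 0.675
endloop
endfacet
facet normal 0.155 -0.645 0.749
outer loop
vertex -4.482 -4.412 1.132
vertex -3.937 -4.812 0.675
vertex -3.018 -3.652 1.484
endloop
endfacet
facet normal -0.702 -0.168 -0.691
outer loop
vertex -3.937 -4.812 0.675
vertex -4.002 -3.888 0.516
vertex -3.441 -4.516 0.099
endloop
endfacet
facet normal 0.680 -0.697 0.227
outer loop
vertex -3.937 -4.812 0.675
vertex -3.441 -4.516 0.099
vertex -3.018 -3.652 1.484
endloop
endfacet
facet normal -0.903 0.234 -0.360
outer loop
vertex 0.334 -2.021 -3.378
vertex 0.083 -2.242 -2.892
vertex 0.284 -1.712 -3.052
endloop
endfacet
facet normal 0.627 0.611 -0.483
outer loop
vertex 0.334 -2.021 -3.378
vertex 0.284 -1.712 -3.052
vertex 1.997 -2.738 -2.128
endloop
endfacet
facet normal -0.903 0.233 -0.361
outer loop
vertex 0.284 -1.712 -3.052
vertex 0.083 -2.242 -2.892
vertex 0.116 -1.713 -2.633
endloop
endfacet
facet normal 0.434 0.883 0.176
outer loop
vertex 0.284 -1.712 -3.052
vertex 0.116 -1.713 -2.633
vertex 1.997 -2.738 -2.128
endloop
endfacet
facet normal -0.903 0.233 -0.361
outer loop
vertex 0.116 -1.713 -2.633
vertex 0.083 -2.242 -2.892
vertex -0.071 -2.025 -2.366
endloop
endfacet
facet normal 0.118 0.604 0.788
outer loop
vertex 0.116 -1.713 -2.633
vertex -0.071 -2.025 -2.366
vertex 1.997 -2.738 -2.128
endloop
endfacet
facet normal -0.903 0.232 -0.360
outer loop
vertex -0.071 -2.025 -2.366
vertex 0.083 -2.242 -2.892
vertex -0.168 -2.464 -2.406
endloop
endfacet
facet normal -0.135 -0.060 0.989
outer loop
vertex -0.071 -2.025 -2.366
vertex -0.168 -2.464 -2.406
vertex 1.997 -2.738 -2.128
endloop
endfacet
facet normal -0.903 0.235 -0.359
outer loop
vertex -0.168 -2.464 -2.406
vertex 0.083 -2.242 -2.892
vertex -0.119 -2.773 -2.732
endloop
endfacet
facet normal -0.177 -0.727 0.663
outer loop
vertex -0.168 -2.464 -2.406
vertex -0.119 -2.773 -2.732
vertex 1.997 -2.738 -2.128
endloop
endfacet
facet normal -0.902 0.234 -0.361
outer loop
vertex -0.119 -2.773 -2.732
vertex 0.083 -2.242 -2.892
vertex 0.049 -2.772 -3.151
endloop
endfacet
facet normal 0.015 -1.000 0.004
outer loop
vertex -0.119 -2.773 -2.732
vertex 0.049 -2.772 -3.151
vertex 1.997 -2.738 -2.128
endloop
endfacet
facet normal -0.903 0.234 -0.361
outer loop
vertex 0.049 -2.772 -3.151
vertex 0.083 -2.242 -2.892
vertex 0.237 -2.46 -3.419
endloop
endfacet
facet normal 0.332 -0.722 -0.608
outer loop
vertex 0.049 -2.772 -3.151
vertex 0.237 -2.46 -3.419
vertex 1.997 -2.738 -2.128
endloop
endfacet
facet normal -0.903 0.233 -0.360
outer loop
vertex 0.237 -2.46 -3.419
vertex 0.083 -2.242 -2.892
vertex 0.334 -2.021 -3.378
endloop
endfacet
facet normal 0.585 -0.054 -0.809
outer loop
vertex 0.237 -2.46 -3.419
vertex 0.334 -2.021 -3.378
vertex 1.997 -2.738 -2.128
endloop
endfacet

endsolid


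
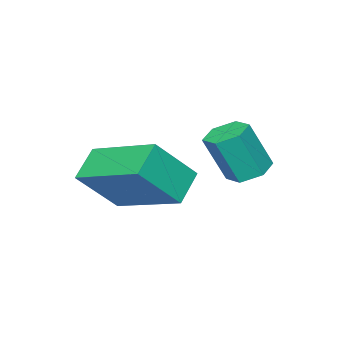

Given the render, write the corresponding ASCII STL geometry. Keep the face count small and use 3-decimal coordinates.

solid 
facet normal -0.306 0.268 -0.913
outer loop
vertex 2.013 3.543 -1.413
vertex 1.642 3.882 -1.189
vertex 2.148 4.065 -1.305
endloop
endfacet
facet normal 0.920 -0.164 -0.356
outer loop
vertex 2.013 3.543 -1.413
vertex 2.148 4.065 -1.305
vertex 2.408 3.199 -0.234
endloop
endfacet
facet normal 0.920 -0.165 -0.356
outer loop
vertex 2.408 3.199 -0.234
vertex 2.148 4.065 -1.305
vertex 2.543 3.721 -0.127
endloop
endfacet
facet normal 0.306 -0.267 0.914
outer loop
vertex 2.408 3.199 -0.234
vertex 2.543 3.721 -0.127
vertex 2.038 3.538 -0.011
endloop
endfacet
facet normal -0.306 0.266 -0.914
outer loop
vertex 2.148 4.065 -1.305
vertex 1.642 3.882 -1.189
vertex 1.777 4.404 -1.082
endloop
endfacet
facet normal 0.672 0.741 -0.009
outer loop
vertex 2.148 4.065 -1.305
vertex 1.777 4.404 -1.082
vertex 2.543 3.721 -0.127
endloop
endfacet
facet normal 0.672 0.741 -0.009
outer loop
vertex 2.543 3.721 -0.127
vertex 1.777 4.404 -1.082
vertex 2.172 4.06 0.097
endloop
endfacet
facet normal 0.307 -0.268 0.913
outer loop
vertex 2.543 3.721 -0.127
vertex 2.172 4.06 0.097
vertex 2.038 3.538 -0.011
endloop
endfacet
facet normal -0.306 0.267 -0.914
outer loop
vertex 1.777 4.404 -1.082
vertex 1.642 3.882 -1.189
vertex 1.272 4.221 -0.966
endloop
endfacet
facet normal -0.248 0.904 0.347
outer loop
vertex 1.777 4.404 -1.082
vertex 1.272 4.221 -0.966
vertex 2.172 4.06 0.097
endloop
endfacet
facet normal -0.248 0.904 0.347
outer loop
vertex 2.172 4.06 0.097
vertex 1.272 4.221 -0.966
vertex 1.667 3.877 0.213
endloop
endfacet
facet normal 0.307 -0.268 0.913
outer loop
vertex 2.172 4.06 0.097
vertex 1.667 3.877 0.213
vertex 2.038 3.538 -0.011
endloop
endfacet
facet normal -0.306 0.267 -0.914
outer loop
vertex 1.272 4.221 -0.966
vertex 1.642 3.882 -1.189
vertex 1.137 3.699 -1.073
endloop
endfacet
facet normal -0.920 0.165 0.356
outer loop
vertex 1.272 4.221 -0.966
vertex 1.137 3.699 -1.073
vertex 1.667 3.877 0.213
endloop
endfacet
facet normal -0.920 0.164 0.356
outer loop
vertex 1.667 3.877 0.213
vertex 1.137 3.699 -1.073
vertex 1.532 3.355 0.105
endloop
endfacet
facet normal 0.306 -0.268 0.913
outer loop
vertex 1.667 3.877 0.213
vertex 1.532 3.355 0.105
vertex 2.038 3.538 -0.011
endloop
endfacet
facet normal -0.307 0.268 -0.913
outer loop
vertex 1.137 3.699 -1.073
vertex 1.642 3.882 -1.189
vertex 1.508 3.36 -1.297
endloop
endfacet
facet normal -0.672 -0.741 0.009
outer loop
vertex 1.137 3.699 -1.073
vertex 1.508 3.36 -1.297
vertex 1.532 3.355 0.105
endloop
endfacet
facet normal -0.672 -0.741 0.009
outer loop
vertex 1.532 3.355 0.105
vertex 1.508 3.36 -1.297
vertex 1.903 3.016 -0.118
endloop
endfacet
facet normal 0.306 -0.266 0.914
outer loop
vertex 1.532 3.355 0.105
vertex 1.903 3.016 -0.118
vertex 2.038 3.538 -0.011
endloop
endfacet
facet normal -0.307 0.268 -0.913
outer loop
vertex 1.508 3.36 -1.297
vertex 1.642 3.882 -1.189
vertex 2.013 3.543 -1.413
endloop
endfacet
facet normal 0.248 -0.904 -0.347
outer loop
vertex 1.508 3.36 -1.297
vertex 2.013 3.543 -1.413
vertex 1.903 3.016 -0.118
endloop
endfacet
facet normal 0.248 -0.904 -0.347
outer loop
vertex 1.903 3.016 -0.118
vertex 2.013 3.543 -1.413
vertex 2.408 3.199 -0.234
endloop
endfacet
facet normal 0.306 -0.267 0.914
outer loop
vertex 1.903 3.016 -0.118
vertex 2.408 3.199 -0.234
vertex 2.038 3.538 -0.011
endloop
endfacet
facet normal -0.623 0.263 -0.737
outer loop
vertex 3.099 1.826 -1.591
vertex 3.015 3.657 -0.868
vertex 3.833 2.07 -2.124
endloop
endfacet
facet normal 0.043 -0.929 -0.367
outer loop
vertex 4.705 1.703 -1.092
vertex 3.099 1.826 -1.591
vertex 3.833 2.07 -2.124
endloop
endfacet
facet normal -0.623 0.263 -0.737
outer loop
vertex 3.833 2.07 -2.124
vertex 3.015 3.657 -0.868
vertex 3.749 3.901 -1.401
endloop
endfacet
facet normal 0.781 0.260 -0.568
outer loop
vertex 3.749 3.901 -1.401
vertex 4.705 1.703 -1.092
vertex 3.833 2.07 -2.124
endloop
endfacet
facet normal -0.781 -0.260 0.568
outer loop
vertex 3.099 1.826 -1.591
vertex 3.887 3.29 0.164
vertex 3.015 3.657 -0.868
endloop
endfacet
facet normal 0.043 -0.929 -0.367
outer loop
vertex 3.971 1.459 -0.559
vertex 3.099 1.826 -1.591
vertex 4.705 1.703 -1.092
endloop
endfacet
facet normal -0.781 -0.260 0.568
outer loop
vertex 3.971 1.459 -0.559
vertex 3.887 3.29 0.164
vertex 3.099 1.826 -1.591
endloop
endfacet
facet normal -0.043 0.929 0.367
outer loop
vertex 3.015 3.657 -0.868
vertex 3.887 3.29 0.164
vertex 3.749 3.901 -1.401
endloop
endfacet
facet normal 0.781 0.260 -0.568
outer loop
vertex 4.621 3.534 -0.369
vertex 4.705 1.703 -1.092
vertex 3.749 3.901 -1.401
endloop
endfacet
facet normal -0.043 0.929 0.367
outer loop
vertex 3.749 3.901 -1.401
vertex 3.887 3.29 0.164
vertex 4.621 3.534 -0.369
endloop
endfacet
facet normal 0.623 -0.263 0.737
outer loop
vertex 4.621 3.534 -0.369
vertex 3.971 1.459 -0.559
vertex 4.705 1.703 -1.092
endloop
endfacet
facet normal 0.623 -0.263 0.737
outer loop
vertex 3.887 3.29 0.164
vertex 3.971 1.459 -0.559
vertex 4.621 3.534 -0.369
endloop
endfacet

endsolid


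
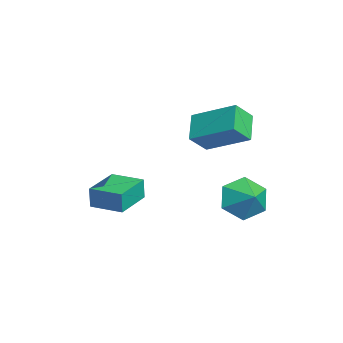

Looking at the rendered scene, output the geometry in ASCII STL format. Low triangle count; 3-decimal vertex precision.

solid 
facet normal -0.795 0.187 0.577
outer loop
vertex -1.803 2.8 2.449
vertex -2.245 3.588 1.585
vertex -2.888 1.143 1.492
endloop
endfacet
facet normal 0.353 -0.631 0.691
outer loop
vertex -1.735 0.872 0.655
vertex -1.803 2.8 2.449
vertex -2.888 1.143 1.492
endloop
endfacet
facet normal -0.795 0.187 0.577
outer loop
vertex -2.888 1.143 1.492
vertex -2.245 3.588 1.585
vertex -3.33 1.931 0.628
endloop
endfacet
facet normal -0.493 -0.753 -0.435
outer loop
vertex -3.33 1.931 0.628
vertex -1.735 0.872 0.655
vertex -2.888 1.143 1.492
endloop
endfacet
facet normal 0.493 0.753 0.435
outer loop
vertex -1.803 2.8 2.449
vertex -1.092 3.317 0.748
vertex -2.245 3.588 1.585
endloop
endfacet
facet normal 0.353 -0.631 0.691
outer loop
vertex -0.65 2.529 1.612
vertex -1.803 2.8 2.449
vertex -1.735 0.872 0.655
endloop
endfacet
facet normal 0.493 0.753 0.435
outer loop
vertex -0.65 2.529 1.612
vertex -1.092 3.317 0.748
vertex -1.803 2.8 2.449
endloop
endfacet
facet normal -0.353 0.631 -0.691
outer loop
vertex -2.245 3.588 1.585
vertex -1.092 3.317 0.748
vertex -3.33 1.931 0.628
endloop
endfacet
facet normal -0.493 -0.753 -0.435
outer loop
vertex -2.177 1.66 -0.209
vertex -1.735 0.872 0.655
vertex -3.33 1.931 0.628
endloop
endfacet
facet normal -0.353 0.631 -0.691
outer loop
vertex -3.33 1.931 0.628
vertex -1.092 3.317 0.748
vertex -2.177 1.66 -0.209
endloop
endfacet
facet normal 0.795 -0.187 -0.577
outer loop
vertex -2.177 1.66 -0.209
vertex -0.65 2.529 1.612
vertex -1.735 0.872 0.655
endloop
endfacet
facet normal 0.795 -0.187 -0.577
outer loop
vertex -1.092 3.317 0.748
vertex -0.65 2.529 1.612
vertex -2.177 1.66 -0.209
endloop
endfacet
facet normal -0.838 -0.255 -0.482
outer loop
vertex 2.06 2.47 -2.215
vertex 1.493 2.591 -1.292
vertex 1.623 3.437 -1.967
endloop
endfacet
facet normal 0.828 0.457 -0.325
outer loop
vertex 2.06 2.47 -2.215
vertex 1.623 3.437 -1.967
vertex 2.407 2.869 -0.768
endloop
endfacet
facet normal -0.838 -0.255 -0.482
outer loop
vertex 1.623 3.437 -1.967
vertex 1.493 2.591 -1.292
vertex 1.056 3.558 -1.044
endloop
endfacet
facet normal 0.426 0.893 0.145
outer loop
vertex 1.623 3.437 -1.967
vertex 1.056 3.558 -1.044
vertex 2.407 2.869 -0.768
endloop
endfacet
facet normal -0.838 -0.255 -0.482
outer loop
vertex 1.056 3.558 -1.044
vertex 1.493 2.591 -1.292
vertex 0.926 2.712 -0.369
endloop
endfacet
facet normal 0.147 0.603 0.784
outer loop
vertex 1.056 3.558 -1.044
vertex 0.926 2.712 -0.369
vertex 2.407 2.869 -0.768
endloop
endfacet
facet normal -0.838 -0.255 -0.482
outer loop
vertex 0.926 2.712 -0.369
vertex 1.493 2.591 -1.292
vertex 1.363 1.745 -0.617
endloop
endfacet
facet normal 0.270 -0.123 0.955
outer loop
vertex 0.926 2.712 -0.369
vertex 1.363 1.745 -0.617
vertex 2.407 2.869 -0.768
endloop
endfacet
facet normal -0.839 -0.255 -0.481
outer loop
vertex 1.363 1.745 -0.617
vertex 1.493 2.591 -1.292
vertex 1.93 1.624 -1.541
endloop
endfacet
facet normal 0.672 -0.559 0.486
outer loop
vertex 1.363 1.745 -0.617
vertex 1.93 1.624 -1.541
vertex 2.407 2.869 -0.768
endloop
endfacet
facet normal -0.838 -0.255 -0.482
outer loop
vertex 1.93 1.624 -1.541
vertex 1.493 2.591 -1.292
vertex 2.06 2.47 -2.215
endloop
endfacet
facet normal 0.951 -0.269 -0.154
outer loop
vertex 1.93 1.624 -1.541
vertex 2.06 2.47 -2.215
vertex 2.407 2.869 -0.768
endloop
endfacet
facet normal -0.590 -0.807 -0.020
outer loop
vertex -2.443 -3.185 -2.304
vertex -3.953 -2.082 -2.259
vertex -2.451 -3.153 -3.353
endloop
endfacet
facet normal 0.807 -0.590 -0.024
outer loop
vertex -1.547 -1.918 -3.321
vertex -2.443 -3.185 -2.304
vertex -2.451 -3.153 -3.353
endloop
endfacet
facet normal -0.591 -0.807 -0.021
outer loop
vertex -2.451 -3.153 -3.353
vertex -3.953 -2.082 -2.259
vertex -3.96 -2.049 -3.308
endloop
endfacet
facet normal -0.007 0.031 -0.999
outer loop
vertex -3.96 -2.049 -3.308
vertex -1.547 -1.918 -3.321
vertex -2.451 -3.153 -3.353
endloop
endfacet
facet normal 0.007 -0.031 0.999
outer loop
vertex -2.443 -3.185 -2.304
vertex -3.049 -0.847 -2.227
vertex -3.953 -2.082 -2.259
endloop
endfacet
facet normal 0.807 -0.590 -0.024
outer loop
vertex -1.54 -1.951 -2.272
vertex -2.443 -3.185 -2.304
vertex -1.547 -1.918 -3.321
endloop
endfacet
facet normal 0.007 -0.031 0.999
outer loop
vertex -1.54 -1.951 -2.272
vertex -3.049 -0.847 -2.227
vertex -2.443 -3.185 -2.304
endloop
endfacet
facet normal -0.807 0.590 0.024
outer loop
vertex -3.953 -2.082 -2.259
vertex -3.049 -0.847 -2.227
vertex -3.96 -2.049 -3.308
endloop
endfacet
facet normal -0.007 0.031 -0.999
outer loop
vertex -3.057 -0.815 -3.276
vertex -1.547 -1.918 -3.321
vertex -3.96 -2.049 -3.308
endloop
endfacet
facet normal -0.807 0.590 0.024
outer loop
vertex -3.96 -2.049 -3.308
vertex -3.049 -0.847 -2.227
vertex -3.057 -0.815 -3.276
endloop
endfacet
facet normal 0.590 0.807 0.021
outer loop
vertex -3.057 -0.815 -3.276
vertex -1.54 -1.951 -2.272
vertex -1.547 -1.918 -3.321
endloop
endfacet
facet normal 0.591 0.807 0.020
outer loop
vertex -3.049 -0.847 -2.227
vertex -1.54 -1.951 -2.272
vertex -3.057 -0.815 -3.276
endloop
endfacet

endsolid


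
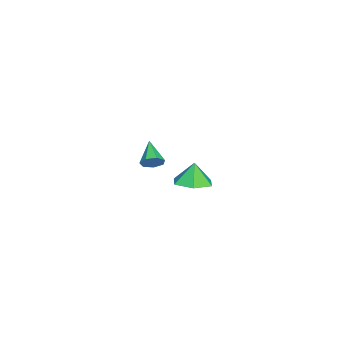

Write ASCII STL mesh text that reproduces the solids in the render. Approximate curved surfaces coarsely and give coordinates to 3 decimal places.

solid 
facet normal 0.231 -0.014 -0.973
outer loop
vertex 3.436 0.059 -0.289
vertex 2.576 -0.158 -0.49
vertex 2.826 0.716 -0.443
endloop
endfacet
facet normal 0.436 0.568 0.698
outer loop
vertex 3.436 0.059 -0.289
vertex 2.826 0.716 -0.443
vertex 2.324 -0.142 0.57
endloop
endfacet
facet normal 0.232 -0.014 -0.973
outer loop
vertex 2.826 0.716 -0.443
vertex 2.576 -0.158 -0.49
vertex 1.965 0.499 -0.645
endloop
endfacet
facet normal -0.321 0.795 0.514
outer loop
vertex 2.826 0.716 -0.443
vertex 1.965 0.499 -0.645
vertex 2.324 -0.142 0.57
endloop
endfacet
facet normal 0.231 -0.015 -0.973
outer loop
vertex 1.965 0.499 -0.645
vertex 2.576 -0.158 -0.49
vertex 1.715 -0.375 -0.691
endloop
endfacet
facet normal -0.892 0.235 0.387
outer loop
vertex 1.965 0.499 -0.645
vertex 1.715 -0.375 -0.691
vertex 2.324 -0.142 0.57
endloop
endfacet
facet normal 0.231 -0.014 -0.973
outer loop
vertex 1.715 -0.375 -0.691
vertex 2.576 -0.158 -0.49
vertex 2.326 -1.031 -0.537
endloop
endfacet
facet normal -0.706 -0.553 0.443
outer loop
vertex 1.715 -0.375 -0.691
vertex 2.326 -1.031 -0.537
vertex 2.324 -0.142 0.57
endloop
endfacet
facet normal 0.231 -0.014 -0.973
outer loop
vertex 2.326 -1.031 -0.537
vertex 2.576 -0.158 -0.49
vertex 3.187 -0.814 -0.336
endloop
endfacet
facet normal 0.050 -0.779 0.625
outer loop
vertex 2.326 -1.031 -0.537
vertex 3.187 -0.814 -0.336
vertex 2.324 -0.142 0.57
endloop
endfacet
facet normal 0.231 -0.013 -0.973
outer loop
vertex 3.187 -0.814 -0.336
vertex 2.576 -0.158 -0.49
vertex 3.436 0.059 -0.289
endloop
endfacet
facet normal 0.621 -0.218 0.753
outer loop
vertex 3.187 -0.814 -0.336
vertex 3.436 0.059 -0.289
vertex 2.324 -0.142 0.57
endloop
endfacet
facet normal 0.800 0.300 -0.519
outer loop
vertex -2.442 -3.455 -2.516
vertex -2.802 -3.227 -2.939
vertex -2.584 -2.959 -2.448
endloop
endfacet
facet normal 0.215 -0.072 0.974
outer loop
vertex -2.442 -3.455 -2.516
vertex -2.584 -2.959 -2.448
vertex -3.938 -3.653 -2.201
endloop
endfacet
facet normal 0.800 0.300 -0.519
outer loop
vertex -2.584 -2.959 -2.448
vertex -2.802 -3.227 -2.939
vertex -2.89 -2.665 -2.75
endloop
endfacet
facet normal -0.173 0.612 0.771
outer loop
vertex -2.584 -2.959 -2.448
vertex -2.89 -2.665 -2.75
vertex -3.938 -3.653 -2.201
endloop
endfacet
facet normal 0.801 0.300 -0.518
outer loop
vertex -2.89 -2.665 -2.75
vertex -2.802 -3.227 -2.939
vertex -3.129 -2.794 -3.194
endloop
endfacet
facet normal -0.644 0.754 0.128
outer loop
vertex -2.89 -2.665 -2.75
vertex -3.129 -2.794 -3.194
vertex -3.938 -3.653 -2.201
endloop
endfacet
facet normal 0.800 0.298 -0.520
outer loop
vertex -3.129 -2.794 -3.194
vertex -2.802 -3.227 -2.939
vertex -3.122 -3.25 -3.445
endloop
endfacet
facet normal -0.845 0.248 -0.474
outer loop
vertex -3.129 -2.794 -3.194
vertex -3.122 -3.25 -3.445
vertex -3.938 -3.653 -2.201
endloop
endfacet
facet normal 0.800 0.300 -0.520
outer loop
vertex -3.122 -3.25 -3.445
vertex -2.802 -3.227 -2.939
vertex -2.874 -3.688 -3.316
endloop
endfacet
facet normal -0.624 -0.524 -0.579
outer loop
vertex -3.122 -3.25 -3.445
vertex -2.874 -3.688 -3.316
vertex -3.938 -3.653 -2.201
endloop
endfacet
facet normal 0.800 0.300 -0.519
outer loop
vertex -2.874 -3.688 -3.316
vertex -2.802 -3.227 -2.939
vertex -2.571 -3.78 -2.902
endloop
endfacet
facet normal -0.148 -0.983 -0.110
outer loop
vertex -2.874 -3.688 -3.316
vertex -2.571 -3.78 -2.902
vertex -3.938 -3.653 -2.201
endloop
endfacet
facet normal 0.800 0.299 -0.520
outer loop
vertex -2.571 -3.78 -2.902
vertex -2.802 -3.227 -2.939
vertex -2.442 -3.455 -2.516
endloop
endfacet
facet normal 0.226 -0.781 0.582
outer loop
vertex -2.571 -3.78 -2.902
vertex -2.442 -3.455 -2.516
vertex -3.938 -3.653 -2.201
endloop
endfacet

endsolid


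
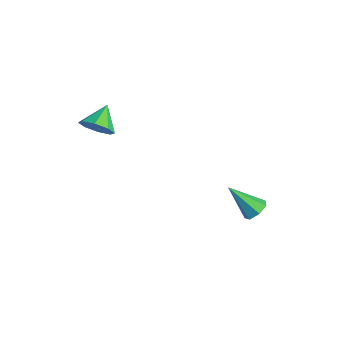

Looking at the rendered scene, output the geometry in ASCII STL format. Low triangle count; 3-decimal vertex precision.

solid 
facet normal 0.483 0.522 -0.703
outer loop
vertex 3.114 3.876 -4.012
vertex 2.583 3.996 -4.288
vertex 2.867 4.317 -3.854
endloop
endfacet
facet normal 0.554 0.012 0.833
outer loop
vertex 3.114 3.876 -4.012
vertex 2.867 4.317 -3.854
vertex 1.777 3.124 -3.112
endloop
endfacet
facet normal 0.483 0.522 -0.703
outer loop
vertex 2.867 4.317 -3.854
vertex 2.583 3.996 -4.288
vertex 2.406 4.516 -4.023
endloop
endfacet
facet normal -0.058 0.565 0.823
outer loop
vertex 2.867 4.317 -3.854
vertex 2.406 4.516 -4.023
vertex 1.777 3.124 -3.112
endloop
endfacet
facet normal 0.483 0.522 -0.703
outer loop
vertex 2.406 4.516 -4.023
vertex 2.583 3.996 -4.288
vertex 2.079 4.323 -4.391
endloop
endfacet
facet normal -0.740 0.569 0.359
outer loop
vertex 2.406 4.516 -4.023
vertex 2.079 4.323 -4.391
vertex 1.777 3.124 -3.112
endloop
endfacet
facet normal 0.482 0.521 -0.704
outer loop
vertex 2.079 4.323 -4.391
vertex 2.583 3.996 -4.288
vertex 2.131 3.883 -4.681
endloop
endfacet
facet normal -0.978 0.023 -0.210
outer loop
vertex 2.079 4.323 -4.391
vertex 2.131 3.883 -4.681
vertex 1.777 3.124 -3.112
endloop
endfacet
facet normal 0.482 0.521 -0.704
outer loop
vertex 2.131 3.883 -4.681
vertex 2.583 3.996 -4.288
vertex 2.523 3.528 -4.675
endloop
endfacet
facet normal -0.594 -0.664 -0.455
outer loop
vertex 2.131 3.883 -4.681
vertex 2.523 3.528 -4.675
vertex 1.777 3.124 -3.112
endloop
endfacet
facet normal 0.483 0.521 -0.704
outer loop
vertex 2.523 3.528 -4.675
vertex 2.583 3.996 -4.288
vertex 2.961 3.525 -4.377
endloop
endfacet
facet normal 0.124 -0.973 -0.192
outer loop
vertex 2.523 3.528 -4.675
vertex 2.961 3.525 -4.377
vertex 1.777 3.124 -3.112
endloop
endfacet
facet normal 0.483 0.521 -0.704
outer loop
vertex 2.961 3.525 -4.377
vertex 2.583 3.996 -4.288
vertex 3.114 3.876 -4.012
endloop
endfacet
facet normal 0.635 -0.673 0.381
outer loop
vertex 2.961 3.525 -4.377
vertex 3.114 3.876 -4.012
vertex 1.777 3.124 -3.112
endloop
endfacet
facet normal 0.550 -0.638 -0.538
outer loop
vertex 0.212 -1.413 1.139
vertex -0.43 -1.653 0.767
vertex 0.101 -1.094 0.647
endloop
endfacet
facet normal 0.415 0.803 0.427
outer loop
vertex 0.212 -1.413 1.139
vertex 0.101 -1.094 0.647
vertex -1.09 -0.887 1.413
endloop
endfacet
facet normal 0.550 -0.638 -0.538
outer loop
vertex 0.101 -1.094 0.647
vertex -0.43 -1.653 0.767
vertex -0.321 -1.102 0.225
endloop
endfacet
facet normal 0.097 0.988 -0.116
outer loop
vertex 0.101 -1.094 0.647
vertex -0.321 -1.102 0.225
vertex -1.09 -0.887 1.413
endloop
endfacet
facet normal 0.550 -0.638 -0.538
outer loop
vertex -0.321 -1.102 0.225
vertex -0.43 -1.653 0.767
vertex -0.807 -1.433 0.121
endloop
endfacet
facet normal -0.444 0.786 -0.430
outer loop
vertex -0.321 -1.102 0.225
vertex -0.807 -1.433 0.121
vertex -1.09 -0.887 1.413
endloop
endfacet
facet normal 0.550 -0.638 -0.538
outer loop
vertex -0.807 -1.433 0.121
vertex -0.43 -1.653 0.767
vertex -1.072 -1.892 0.394
endloop
endfacet
facet normal -0.889 0.318 -0.329
outer loop
vertex -0.807 -1.433 0.121
vertex -1.072 -1.892 0.394
vertex -1.09 -0.887 1.413
endloop
endfacet
facet normal 0.550 -0.638 -0.539
outer loop
vertex -1.072 -1.892 0.394
vertex -0.43 -1.653 0.767
vertex -0.961 -2.212 0.886
endloop
endfacet
facet normal -0.981 -0.146 0.127
outer loop
vertex -1.072 -1.892 0.394
vertex -0.961 -2.212 0.886
vertex -1.09 -0.887 1.413
endloop
endfacet
facet normal 0.550 -0.637 -0.539
outer loop
vertex -0.961 -2.212 0.886
vertex -0.43 -1.653 0.767
vertex -0.538 -2.204 1.308
endloop
endfacet
facet normal -0.663 -0.331 0.671
outer loop
vertex -0.961 -2.212 0.886
vertex -0.538 -2.204 1.308
vertex -1.09 -0.887 1.413
endloop
endfacet
facet normal 0.551 -0.637 -0.539
outer loop
vertex -0.538 -2.204 1.308
vertex -0.43 -1.653 0.767
vertex -0.053 -1.873 1.413
endloop
endfacet
facet normal -0.124 -0.130 0.984
outer loop
vertex -0.538 -2.204 1.308
vertex -0.053 -1.873 1.413
vertex -1.09 -0.887 1.413
endloop
endfacet
facet normal 0.551 -0.638 -0.539
outer loop
vertex -0.053 -1.873 1.413
vertex -0.43 -1.653 0.767
vertex 0.212 -1.413 1.139
endloop
endfacet
facet normal 0.323 0.340 0.883
outer loop
vertex -0.053 -1.873 1.413
vertex 0.212 -1.413 1.139
vertex -1.09 -0.887 1.413
endloop
endfacet

endsolid


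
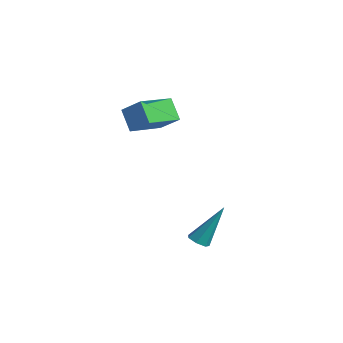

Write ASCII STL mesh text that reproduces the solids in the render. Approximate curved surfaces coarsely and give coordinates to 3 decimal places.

solid 
facet normal -0.203 -0.524 -0.827
outer loop
vertex 0.128 -3.506 -2.959
vertex -0.238 -3.77 -2.702
vertex -0.286 -3.327 -2.971
endloop
endfacet
facet normal 0.379 0.851 -0.364
outer loop
vertex 0.128 -3.506 -2.959
vertex -0.286 -3.327 -2.971
vertex 0.178 -2.69 -0.998
endloop
endfacet
facet normal -0.203 -0.524 -0.827
outer loop
vertex -0.286 -3.327 -2.971
vertex -0.238 -3.77 -2.702
vertex -0.664 -3.482 -2.78
endloop
endfacet
facet normal -0.449 0.876 -0.177
outer loop
vertex -0.286 -3.327 -2.971
vertex -0.664 -3.482 -2.78
vertex 0.178 -2.69 -0.998
endloop
endfacet
facet normal -0.203 -0.524 -0.827
outer loop
vertex -0.664 -3.482 -2.78
vertex -0.238 -3.77 -2.702
vertex -0.722 -3.853 -2.531
endloop
endfacet
facet normal -0.902 0.329 0.280
outer loop
vertex -0.664 -3.482 -2.78
vertex -0.722 -3.853 -2.531
vertex 0.178 -2.69 -0.998
endloop
endfacet
facet normal -0.202 -0.524 -0.827
outer loop
vertex -0.722 -3.853 -2.531
vertex -0.238 -3.77 -2.702
vertex -0.416 -4.162 -2.41
endloop
endfacet
facet normal -0.644 -0.378 0.665
outer loop
vertex -0.722 -3.853 -2.531
vertex -0.416 -4.162 -2.41
vertex 0.178 -2.69 -0.998
endloop
endfacet
facet normal -0.203 -0.524 -0.827
outer loop
vertex -0.416 -4.162 -2.41
vertex -0.238 -3.77 -2.702
vertex 0.024 -4.175 -2.51
endloop
endfacet
facet normal 0.135 -0.714 0.687
outer loop
vertex -0.416 -4.162 -2.41
vertex 0.024 -4.175 -2.51
vertex 0.178 -2.69 -0.998
endloop
endfacet
facet normal -0.203 -0.523 -0.828
outer loop
vertex 0.024 -4.175 -2.51
vertex -0.238 -3.77 -2.702
vertex 0.266 -3.883 -2.754
endloop
endfacet
facet normal 0.844 -0.423 0.330
outer loop
vertex 0.024 -4.175 -2.51
vertex 0.266 -3.883 -2.754
vertex 0.178 -2.69 -0.998
endloop
endfacet
facet normal -0.203 -0.524 -0.827
outer loop
vertex 0.266 -3.883 -2.754
vertex -0.238 -3.77 -2.702
vertex 0.128 -3.506 -2.959
endloop
endfacet
facet normal 0.952 0.273 -0.138
outer loop
vertex 0.266 -3.883 -2.754
vertex 0.128 -3.506 -2.959
vertex 0.178 -2.69 -0.998
endloop
endfacet
facet normal -0.765 -0.112 -0.635
outer loop
vertex -4.864 -3.535 3.124
vertex -4.758 -1.841 2.696
vertex -4.1 -3.803 2.251
endloop
endfacet
facet normal -0.060 -0.968 0.244
outer loop
vertex -3.122 -3.659 3.064
vertex -4.864 -3.535 3.124
vertex -4.1 -3.803 2.251
endloop
endfacet
facet normal -0.764 -0.112 -0.635
outer loop
vertex -4.1 -3.803 2.251
vertex -4.758 -1.841 2.696
vertex -3.994 -2.109 1.824
endloop
endfacet
facet normal 0.642 -0.225 -0.733
outer loop
vertex -3.994 -2.109 1.824
vertex -3.122 -3.659 3.064
vertex -4.1 -3.803 2.251
endloop
endfacet
facet normal -0.642 0.225 0.733
outer loop
vertex -4.864 -3.535 3.124
vertex -3.78 -1.697 3.509
vertex -4.758 -1.841 2.696
endloop
endfacet
facet normal -0.060 -0.968 0.244
outer loop
vertex -3.886 -3.391 3.936
vertex -4.864 -3.535 3.124
vertex -3.122 -3.659 3.064
endloop
endfacet
facet normal -0.642 0.225 0.733
outer loop
vertex -3.886 -3.391 3.936
vertex -3.78 -1.697 3.509
vertex -4.864 -3.535 3.124
endloop
endfacet
facet normal 0.061 0.968 -0.244
outer loop
vertex -4.758 -1.841 2.696
vertex -3.78 -1.697 3.509
vertex -3.994 -2.109 1.824
endloop
endfacet
facet normal 0.642 -0.225 -0.733
outer loop
vertex -3.016 -1.965 2.636
vertex -3.122 -3.659 3.064
vertex -3.994 -2.109 1.824
endloop
endfacet
facet normal 0.060 0.968 -0.244
outer loop
vertex -3.994 -2.109 1.824
vertex -3.78 -1.697 3.509
vertex -3.016 -1.965 2.636
endloop
endfacet
facet normal 0.764 0.113 0.635
outer loop
vertex -3.016 -1.965 2.636
vertex -3.886 -3.391 3.936
vertex -3.122 -3.659 3.064
endloop
endfacet
facet normal 0.765 0.112 0.635
outer loop
vertex -3.78 -1.697 3.509
vertex -3.886 -3.391 3.936
vertex -3.016 -1.965 2.636
endloop
endfacet

endsolid


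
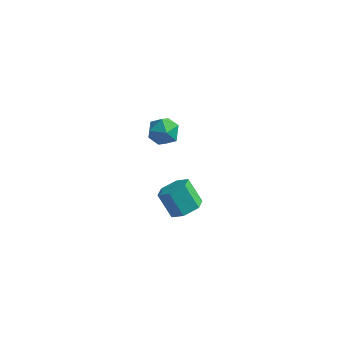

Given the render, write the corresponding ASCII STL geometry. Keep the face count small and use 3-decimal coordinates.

solid 
facet normal -0.697 -0.066 0.714
outer loop
vertex -4.076 1.578 4.18
vertex -3.849 0.827 4.332
vertex -3.507 1.434 4.722
endloop
endfacet
facet normal -0.464 0.604 0.648
outer loop
vertex -4.076 1.578 4.18
vertex -3.507 1.434 4.722
vertex -3.427 2.043 4.211
endloop
endfacet
facet normal -0.581 0.813 -0.025
outer loop
vertex -4.076 1.578 4.18
vertex -3.427 2.043 4.211
vertex -3.72 1.812 3.504
endloop
endfacet
facet normal -0.887 0.271 -0.374
outer loop
vertex -4.076 1.578 4.18
vertex -3.72 1.812 3.504
vertex -3.981 1.06 3.579
endloop
endfacet
facet normal -0.958 -0.273 0.084
outer loop
vertex -4.076 1.578 4.18
vertex -3.981 1.06 3.579
vertex -3.849 0.827 4.332
endloop
endfacet
facet normal 0.241 0.605 0.759
outer loop
vertex -3.427 2.043 4.211
vertex -3.507 1.434 4.722
vertex -2.799 1.58 4.381
endloop
endfacet
facet normal -0.136 -0.480 0.867
outer loop
vertex -3.507 1.434 4.722
vertex -3.849 0.827 4.332
vertex -3.06 0.828 4.456
endloop
endfacet
facet normal -0.559 -0.815 -0.154
outer loop
vertex -3.849 0.827 4.332
vertex -3.981 1.06 3.579
vertex -3.353 0.597 3.749
endloop
endfacet
facet normal -0.444 0.065 -0.894
outer loop
vertex -3.981 1.06 3.579
vertex -3.72 1.812 3.504
vertex -3.273 1.206 3.238
endloop
endfacet
facet normal 0.051 0.943 -0.329
outer loop
vertex -3.72 1.812 3.504
vertex -3.427 2.043 4.211
vertex -2.931 1.813 3.628
endloop
endfacet
facet normal 0.887 -0.271 0.374
outer loop
vertex -2.704 1.062 3.78
vertex -2.799 1.58 4.381
vertex -3.06 0.828 4.456
endloop
endfacet
facet normal 0.581 -0.813 0.025
outer loop
vertex -2.704 1.062 3.78
vertex -3.06 0.828 4.456
vertex -3.353 0.597 3.749
endloop
endfacet
facet normal 0.464 -0.604 -0.648
outer loop
vertex -2.704 1.062 3.78
vertex -3.353 0.597 3.749
vertex -3.273 1.206 3.238
endloop
endfacet
facet normal 0.697 0.066 -0.714
outer loop
vertex -2.704 1.062 3.78
vertex -3.273 1.206 3.238
vertex -2.931 1.813 3.628
endloop
endfacet
facet normal 0.958 0.273 -0.084
outer loop
vertex -2.704 1.062 3.78
vertex -2.931 1.813 3.628
vertex -2.799 1.58 4.381
endloop
endfacet
facet normal 0.444 -0.065 0.894
outer loop
vertex -3.06 0.828 4.456
vertex -2.799 1.58 4.381
vertex -3.507 1.434 4.722
endloop
endfacet
facet normal -0.051 -0.943 0.329
outer loop
vertex -3.353 0.597 3.749
vertex -3.06 0.828 4.456
vertex -3.849 0.827 4.332
endloop
endfacet
facet normal -0.241 -0.605 -0.759
outer loop
vertex -3.273 1.206 3.238
vertex -3.353 0.597 3.749
vertex -3.981 1.06 3.579
endloop
endfacet
facet normal 0.136 0.480 -0.867
outer loop
vertex -2.931 1.813 3.628
vertex -3.273 1.206 3.238
vertex -3.72 1.812 3.504
endloop
endfacet
facet normal 0.559 0.815 0.154
outer loop
vertex -2.799 1.58 4.381
vertex -2.931 1.813 3.628
vertex -3.427 2.043 4.211
endloop
endfacet
facet normal 0.579 -0.240 -0.780
outer loop
vertex -1.993 2.501 -1.941
vertex -2.507 1.907 -2.14
vertex -2.61 2.651 -2.445
endloop
endfacet
facet normal 0.293 0.953 -0.075
outer loop
vertex -1.993 2.501 -1.941
vertex -2.61 2.651 -2.445
vertex -2.78 2.827 -0.881
endloop
endfacet
facet normal 0.292 0.953 -0.076
outer loop
vertex -2.78 2.827 -0.881
vertex -2.61 2.651 -2.445
vertex -3.397 2.976 -1.384
endloop
endfacet
facet normal -0.578 0.238 0.780
outer loop
vertex -2.78 2.827 -0.881
vertex -3.397 2.976 -1.384
vertex -3.293 2.233 -1.08
endloop
endfacet
facet normal 0.579 -0.239 -0.779
outer loop
vertex -2.61 2.651 -2.445
vertex -2.507 1.907 -2.14
vertex -3.123 2.057 -2.644
endloop
endfacet
facet normal -0.513 0.636 -0.576
outer loop
vertex -2.61 2.651 -2.445
vertex -3.123 2.057 -2.644
vertex -3.397 2.976 -1.384
endloop
endfacet
facet normal -0.513 0.636 -0.576
outer loop
vertex -3.397 2.976 -1.384
vertex -3.123 2.057 -2.644
vertex -3.91 2.382 -1.583
endloop
endfacet
facet normal -0.578 0.238 0.780
outer loop
vertex -3.397 2.976 -1.384
vertex -3.91 2.382 -1.583
vertex -3.293 2.233 -1.08
endloop
endfacet
facet normal 0.579 -0.239 -0.779
outer loop
vertex -3.123 2.057 -2.644
vertex -2.507 1.907 -2.14
vertex -3.02 1.313 -2.339
endloop
endfacet
facet normal -0.806 -0.317 -0.501
outer loop
vertex -3.123 2.057 -2.644
vertex -3.02 1.313 -2.339
vertex -3.91 2.382 -1.583
endloop
endfacet
facet normal -0.806 -0.317 -0.501
outer loop
vertex -3.91 2.382 -1.583
vertex -3.02 1.313 -2.339
vertex -3.807 1.639 -1.279
endloop
endfacet
facet normal -0.578 0.239 0.780
outer loop
vertex -3.91 2.382 -1.583
vertex -3.807 1.639 -1.279
vertex -3.293 2.233 -1.08
endloop
endfacet
facet normal 0.578 -0.238 -0.780
outer loop
vertex -3.02 1.313 -2.339
vertex -2.507 1.907 -2.14
vertex -2.403 1.164 -1.836
endloop
endfacet
facet normal -0.292 -0.953 0.076
outer loop
vertex -3.02 1.313 -2.339
vertex -2.403 1.164 -1.836
vertex -3.807 1.639 -1.279
endloop
endfacet
facet normal -0.293 -0.953 0.075
outer loop
vertex -3.807 1.639 -1.279
vertex -2.403 1.164 -1.836
vertex -3.19 1.489 -0.775
endloop
endfacet
facet normal -0.579 0.240 0.780
outer loop
vertex -3.807 1.639 -1.279
vertex -3.19 1.489 -0.775
vertex -3.293 2.233 -1.08
endloop
endfacet
facet normal 0.578 -0.238 -0.780
outer loop
vertex -2.403 1.164 -1.836
vertex -2.507 1.907 -2.14
vertex -1.89 1.758 -1.637
endloop
endfacet
facet normal 0.513 -0.636 0.576
outer loop
vertex -2.403 1.164 -1.836
vertex -1.89 1.758 -1.637
vertex -3.19 1.489 -0.775
endloop
endfacet
facet normal 0.513 -0.636 0.576
outer loop
vertex -3.19 1.489 -0.775
vertex -1.89 1.758 -1.637
vertex -2.677 2.083 -0.576
endloop
endfacet
facet normal -0.579 0.239 0.779
outer loop
vertex -3.19 1.489 -0.775
vertex -2.677 2.083 -0.576
vertex -3.293 2.233 -1.08
endloop
endfacet
facet normal 0.578 -0.239 -0.780
outer loop
vertex -1.89 1.758 -1.637
vertex -2.507 1.907 -2.14
vertex -1.993 2.501 -1.941
endloop
endfacet
facet normal 0.806 0.317 0.501
outer loop
vertex -1.89 1.758 -1.637
vertex -1.993 2.501 -1.941
vertex -2.677 2.083 -0.576
endloop
endfacet
facet normal 0.806 0.317 0.501
outer loop
vertex -2.677 2.083 -0.576
vertex -1.993 2.501 -1.941
vertex -2.78 2.827 -0.881
endloop
endfacet
facet normal -0.579 0.239 0.779
outer loop
vertex -2.677 2.083 -0.576
vertex -2.78 2.827 -0.881
vertex -3.293 2.233 -1.08
endloop
endfacet

endsolid


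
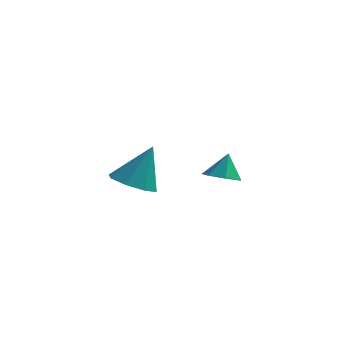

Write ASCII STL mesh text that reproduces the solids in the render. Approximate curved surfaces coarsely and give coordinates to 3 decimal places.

solid 
facet normal -0.293 -0.316 -0.902
outer loop
vertex 1.759 -1.11 -2.549
vertex 0.803 -1.15 -2.224
vertex 1.38 -0.445 -2.659
endloop
endfacet
facet normal 0.867 0.498 0.020
outer loop
vertex 1.759 -1.11 -2.549
vertex 1.38 -0.445 -2.659
vertex 1.377 -0.53 -0.456
endloop
endfacet
facet normal -0.293 -0.317 -0.902
outer loop
vertex 1.38 -0.445 -2.659
vertex 0.803 -1.15 -2.224
vertex 0.664 -0.193 -2.515
endloop
endfacet
facet normal 0.338 0.940 0.037
outer loop
vertex 1.38 -0.445 -2.659
vertex 0.664 -0.193 -2.515
vertex 1.377 -0.53 -0.456
endloop
endfacet
facet normal -0.293 -0.317 -0.902
outer loop
vertex 0.664 -0.193 -2.515
vertex 0.803 -1.15 -2.224
vertex 0.029 -0.502 -2.2
endloop
endfacet
facet normal -0.316 0.913 0.259
outer loop
vertex 0.664 -0.193 -2.515
vertex 0.029 -0.502 -2.2
vertex 1.377 -0.53 -0.456
endloop
endfacet
facet normal -0.292 -0.316 -0.903
outer loop
vertex 0.029 -0.502 -2.2
vertex 0.803 -1.15 -2.224
vertex -0.153 -1.191 -1.9
endloop
endfacet
facet normal -0.711 0.430 0.556
outer loop
vertex 0.029 -0.502 -2.2
vertex -0.153 -1.191 -1.9
vertex 1.377 -0.53 -0.456
endloop
endfacet
facet normal -0.292 -0.317 -0.902
outer loop
vertex -0.153 -1.191 -1.9
vertex 0.803 -1.15 -2.224
vertex 0.225 -1.856 -1.789
endloop
endfacet
facet normal -0.616 -0.224 0.755
outer loop
vertex -0.153 -1.191 -1.9
vertex 0.225 -1.856 -1.789
vertex 1.377 -0.53 -0.456
endloop
endfacet
facet normal -0.292 -0.317 -0.902
outer loop
vertex 0.225 -1.856 -1.789
vertex 0.803 -1.15 -2.224
vertex 0.942 -2.108 -1.933
endloop
endfacet
facet normal -0.086 -0.668 0.739
outer loop
vertex 0.225 -1.856 -1.789
vertex 0.942 -2.108 -1.933
vertex 1.377 -0.53 -0.456
endloop
endfacet
facet normal -0.293 -0.317 -0.902
outer loop
vertex 0.942 -2.108 -1.933
vertex 0.803 -1.15 -2.224
vertex 1.577 -1.799 -2.248
endloop
endfacet
facet normal 0.568 -0.640 0.517
outer loop
vertex 0.942 -2.108 -1.933
vertex 1.577 -1.799 -2.248
vertex 1.377 -0.53 -0.456
endloop
endfacet
facet normal -0.293 -0.317 -0.902
outer loop
vertex 1.577 -1.799 -2.248
vertex 0.803 -1.15 -2.224
vertex 1.759 -1.11 -2.549
endloop
endfacet
facet normal 0.963 -0.158 0.220
outer loop
vertex 1.577 -1.799 -2.248
vertex 1.759 -1.11 -2.549
vertex 1.377 -0.53 -0.456
endloop
endfacet
facet normal -0.072 -0.367 -0.928
outer loop
vertex 3.247 4.063 -3.603
vertex 2.625 3.571 -3.36
vertex 2.586 4.343 -3.662
endloop
endfacet
facet normal 0.372 0.914 0.163
outer loop
vertex 3.247 4.063 -3.603
vertex 2.586 4.343 -3.662
vertex 2.715 4.029 -2.2
endloop
endfacet
facet normal -0.073 -0.367 -0.927
outer loop
vertex 2.586 4.343 -3.662
vertex 2.625 3.571 -3.36
vertex 1.954 4.042 -3.493
endloop
endfacet
facet normal -0.369 0.902 0.226
outer loop
vertex 2.586 4.343 -3.662
vertex 1.954 4.042 -3.493
vertex 2.715 4.029 -2.2
endloop
endfacet
facet normal -0.073 -0.366 -0.928
outer loop
vertex 1.954 4.042 -3.493
vertex 2.625 3.571 -3.36
vertex 1.827 3.386 -3.224
endloop
endfacet
facet normal -0.805 0.352 0.477
outer loop
vertex 1.954 4.042 -3.493
vertex 1.827 3.386 -3.224
vertex 2.715 4.029 -2.2
endloop
endfacet
facet normal -0.073 -0.367 -0.928
outer loop
vertex 1.827 3.386 -3.224
vertex 2.625 3.571 -3.36
vertex 2.301 2.869 -3.057
endloop
endfacet
facet normal -0.606 -0.321 0.727
outer loop
vertex 1.827 3.386 -3.224
vertex 2.301 2.869 -3.057
vertex 2.715 4.029 -2.2
endloop
endfacet
facet normal -0.073 -0.367 -0.927
outer loop
vertex 2.301 2.869 -3.057
vertex 2.625 3.571 -3.36
vertex 3.018 2.881 -3.118
endloop
endfacet
facet normal 0.077 -0.610 0.789
outer loop
vertex 2.301 2.869 -3.057
vertex 3.018 2.881 -3.118
vertex 2.715 4.029 -2.2
endloop
endfacet
facet normal -0.072 -0.366 -0.928
outer loop
vertex 3.018 2.881 -3.118
vertex 2.625 3.571 -3.36
vertex 3.44 3.413 -3.361
endloop
endfacet
facet normal 0.730 -0.299 0.614
outer loop
vertex 3.018 2.881 -3.118
vertex 3.44 3.413 -3.361
vertex 2.715 4.029 -2.2
endloop
endfacet
facet normal -0.072 -0.367 -0.928
outer loop
vertex 3.44 3.413 -3.361
vertex 2.625 3.571 -3.36
vertex 3.247 4.063 -3.603
endloop
endfacet
facet normal 0.861 0.381 0.336
outer loop
vertex 3.44 3.413 -3.361
vertex 3.247 4.063 -3.603
vertex 2.715 4.029 -2.2
endloop
endfacet

endsolid


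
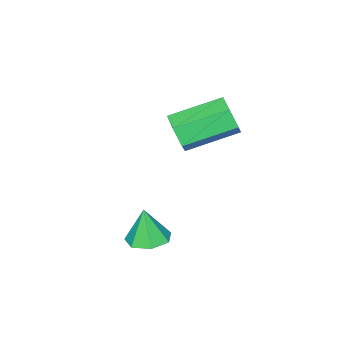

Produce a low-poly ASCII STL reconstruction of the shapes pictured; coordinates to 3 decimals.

solid 
facet normal 0.777 -0.539 -0.324
outer loop
vertex 1.572 -0.733 1.378
vertex 1.127 -1.002 0.758
vertex 1.564 -0.324 0.679
endloop
endfacet
facet normal 0.629 0.674 0.387
outer loop
vertex 1.572 -0.733 1.378
vertex 1.564 -0.324 0.679
vertex -0.022 0.372 2.043
endloop
endfacet
facet normal 0.628 0.675 0.386
outer loop
vertex -0.022 0.372 2.043
vertex 1.564 -0.324 0.679
vertex -0.03 0.78 1.343
endloop
endfacet
facet normal -0.778 0.539 0.323
outer loop
vertex -0.022 0.372 2.043
vertex -0.03 0.78 1.343
vertex -0.467 0.102 1.422
endloop
endfacet
facet normal 0.778 -0.539 -0.324
outer loop
vertex 1.564 -0.324 0.679
vertex 1.127 -1.002 0.758
vertex 1.118 -0.594 0.058
endloop
endfacet
facet normal 0.305 0.774 -0.555
outer loop
vertex 1.564 -0.324 0.679
vertex 1.118 -0.594 0.058
vertex -0.03 0.78 1.343
endloop
endfacet
facet normal 0.304 0.774 -0.556
outer loop
vertex -0.03 0.78 1.343
vertex 1.118 -0.594 0.058
vertex -0.476 0.51 0.723
endloop
endfacet
facet normal -0.777 0.539 0.325
outer loop
vertex -0.03 0.78 1.343
vertex -0.476 0.51 0.723
vertex -0.467 0.102 1.422
endloop
endfacet
facet normal 0.778 -0.538 -0.324
outer loop
vertex 1.118 -0.594 0.058
vertex 1.127 -1.002 0.758
vertex 0.682 -1.272 0.137
endloop
endfacet
facet normal -0.324 0.099 -0.941
outer loop
vertex 1.118 -0.594 0.058
vertex 0.682 -1.272 0.137
vertex -0.476 0.51 0.723
endloop
endfacet
facet normal -0.324 0.099 -0.941
outer loop
vertex -0.476 0.51 0.723
vertex 0.682 -1.272 0.137
vertex -0.912 -0.167 0.802
endloop
endfacet
facet normal -0.778 0.539 0.324
outer loop
vertex -0.476 0.51 0.723
vertex -0.912 -0.167 0.802
vertex -0.467 0.102 1.422
endloop
endfacet
facet normal 0.778 -0.539 -0.323
outer loop
vertex 0.682 -1.272 0.137
vertex 1.127 -1.002 0.758
vertex 0.69 -1.68 0.837
endloop
endfacet
facet normal -0.629 -0.675 -0.386
outer loop
vertex 0.682 -1.272 0.137
vertex 0.69 -1.68 0.837
vertex -0.912 -0.167 0.802
endloop
endfacet
facet normal -0.629 -0.674 -0.387
outer loop
vertex -0.912 -0.167 0.802
vertex 0.69 -1.68 0.837
vertex -0.904 -0.576 1.501
endloop
endfacet
facet normal -0.777 0.539 0.324
outer loop
vertex -0.912 -0.167 0.802
vertex -0.904 -0.576 1.501
vertex -0.467 0.102 1.422
endloop
endfacet
facet normal 0.777 -0.539 -0.325
outer loop
vertex 0.69 -1.68 0.837
vertex 1.127 -1.002 0.758
vertex 1.136 -1.41 1.457
endloop
endfacet
facet normal -0.304 -0.774 0.556
outer loop
vertex 0.69 -1.68 0.837
vertex 1.136 -1.41 1.457
vertex -0.904 -0.576 1.501
endloop
endfacet
facet normal -0.304 -0.774 0.555
outer loop
vertex -0.904 -0.576 1.501
vertex 1.136 -1.41 1.457
vertex -0.458 -0.306 2.122
endloop
endfacet
facet normal -0.778 0.539 0.324
outer loop
vertex -0.904 -0.576 1.501
vertex -0.458 -0.306 2.122
vertex -0.467 0.102 1.422
endloop
endfacet
facet normal 0.778 -0.539 -0.324
outer loop
vertex 1.136 -1.41 1.457
vertex 1.127 -1.002 0.758
vertex 1.572 -0.733 1.378
endloop
endfacet
facet normal 0.324 -0.099 0.941
outer loop
vertex 1.136 -1.41 1.457
vertex 1.572 -0.733 1.378
vertex -0.458 -0.306 2.122
endloop
endfacet
facet normal 0.324 -0.099 0.941
outer loop
vertex -0.458 -0.306 2.122
vertex 1.572 -0.733 1.378
vertex -0.022 0.372 2.043
endloop
endfacet
facet normal -0.778 0.538 0.324
outer loop
vertex -0.458 -0.306 2.122
vertex -0.022 0.372 2.043
vertex -0.467 0.102 1.422
endloop
endfacet
facet normal 0.013 0.167 -0.986
outer loop
vertex 4.415 0.952 -2.226
vertex 3.91 0.342 -2.336
vertex 3.74 1.113 -2.208
endloop
endfacet
facet normal 0.199 0.767 0.609
outer loop
vertex 4.415 0.952 -2.226
vertex 3.74 1.113 -2.208
vertex 3.89 0.118 -1.004
endloop
endfacet
facet normal 0.015 0.167 -0.986
outer loop
vertex 3.74 1.113 -2.208
vertex 3.91 0.342 -2.336
vertex 3.193 0.694 -2.287
endloop
endfacet
facet normal -0.549 0.609 0.572
outer loop
vertex 3.74 1.113 -2.208
vertex 3.193 0.694 -2.287
vertex 3.89 0.118 -1.004
endloop
endfacet
facet normal 0.014 0.165 -0.986
outer loop
vertex 3.193 0.694 -2.287
vertex 3.91 0.342 -2.336
vertex 3.185 0.009 -2.402
endloop
endfacet
facet normal -0.889 -0.066 0.453
outer loop
vertex 3.193 0.694 -2.287
vertex 3.185 0.009 -2.402
vertex 3.89 0.118 -1.004
endloop
endfacet
facet normal 0.014 0.165 -0.986
outer loop
vertex 3.185 0.009 -2.402
vertex 3.91 0.342 -2.336
vertex 3.723 -0.425 -2.467
endloop
endfacet
facet normal -0.564 -0.751 0.343
outer loop
vertex 3.185 0.009 -2.402
vertex 3.723 -0.425 -2.467
vertex 3.89 0.118 -1.004
endloop
endfacet
facet normal 0.014 0.165 -0.986
outer loop
vertex 3.723 -0.425 -2.467
vertex 3.91 0.342 -2.336
vertex 4.402 -0.281 -2.433
endloop
endfacet
facet normal 0.181 -0.929 0.324
outer loop
vertex 3.723 -0.425 -2.467
vertex 4.402 -0.281 -2.433
vertex 3.89 0.118 -1.004
endloop
endfacet
facet normal 0.014 0.165 -0.986
outer loop
vertex 4.402 -0.281 -2.433
vertex 3.91 0.342 -2.336
vertex 4.71 0.332 -2.326
endloop
endfacet
facet normal 0.784 -0.466 0.411
outer loop
vertex 4.402 -0.281 -2.433
vertex 4.71 0.332 -2.326
vertex 3.89 0.118 -1.004
endloop
endfacet
facet normal 0.014 0.166 -0.986
outer loop
vertex 4.71 0.332 -2.326
vertex 3.91 0.342 -2.336
vertex 4.415 0.952 -2.226
endloop
endfacet
facet normal 0.792 0.290 0.538
outer loop
vertex 4.71 0.332 -2.326
vertex 4.415 0.952 -2.226
vertex 3.89 0.118 -1.004
endloop
endfacet

endsolid
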